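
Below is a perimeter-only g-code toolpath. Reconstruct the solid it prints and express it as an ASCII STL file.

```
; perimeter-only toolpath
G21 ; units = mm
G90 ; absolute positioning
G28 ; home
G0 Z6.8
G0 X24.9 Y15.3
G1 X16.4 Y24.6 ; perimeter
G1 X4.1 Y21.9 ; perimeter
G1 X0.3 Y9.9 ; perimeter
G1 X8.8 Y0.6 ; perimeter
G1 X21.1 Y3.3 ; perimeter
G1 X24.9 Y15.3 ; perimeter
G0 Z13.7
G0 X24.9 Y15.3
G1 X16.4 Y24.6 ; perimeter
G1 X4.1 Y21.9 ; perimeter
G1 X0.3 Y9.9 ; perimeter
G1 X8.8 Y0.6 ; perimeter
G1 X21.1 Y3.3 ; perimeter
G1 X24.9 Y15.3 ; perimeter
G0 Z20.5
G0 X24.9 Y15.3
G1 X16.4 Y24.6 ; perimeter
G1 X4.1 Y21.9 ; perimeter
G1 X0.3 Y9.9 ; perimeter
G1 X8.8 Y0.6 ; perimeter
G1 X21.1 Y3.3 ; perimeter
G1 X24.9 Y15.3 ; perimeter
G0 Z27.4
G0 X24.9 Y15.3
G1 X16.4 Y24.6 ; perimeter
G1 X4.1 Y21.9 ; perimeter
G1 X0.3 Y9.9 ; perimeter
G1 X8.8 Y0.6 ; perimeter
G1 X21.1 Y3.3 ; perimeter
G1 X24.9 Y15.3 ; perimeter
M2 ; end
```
solid part
  facet normal 0.0000 0.0000 -1.0000
    outer loop
      vertex 4.1 21.9 0.0
      vertex 16.4 24.6 0.0
      vertex 24.9 15.3 0.0
    endloop
  endfacet
  facet normal 0.0000 0.0000 -1.0000
    outer loop
      vertex 0.3 9.9 0.0
      vertex 4.1 21.9 0.0
      vertex 24.9 15.3 0.0
    endloop
  endfacet
  facet normal 0.0000 0.0000 -1.0000
    outer loop
      vertex 8.8 0.6 0.0
      vertex 0.3 9.9 0.0
      vertex 24.9 15.3 0.0
    endloop
  endfacet
  facet normal 0.0000 0.0000 -1.0000
    outer loop
      vertex 21.1 3.3 0.0
      vertex 8.8 0.6 0.0
      vertex 24.9 15.3 0.0
    endloop
  endfacet
  facet normal 0.0000 0.0000 1.0000
    outer loop
      vertex 24.9 15.3 27.4
      vertex 16.4 24.6 27.4
      vertex 4.1 21.9 27.4
    endloop
  endfacet
  facet normal 0.0000 0.0000 1.0000
    outer loop
      vertex 24.9 15.3 27.4
      vertex 4.1 21.9 27.4
      vertex 0.3 9.9 27.4
    endloop
  endfacet
  facet normal 0.0000 0.0000 1.0000
    outer loop
      vertex 24.9 15.3 27.4
      vertex 0.3 9.9 27.4
      vertex 8.8 0.6 27.4
    endloop
  endfacet
  facet normal 0.0000 0.0000 1.0000
    outer loop
      vertex 24.9 15.3 27.4
      vertex 8.8 0.6 27.4
      vertex 21.1 3.3 27.4
    endloop
  endfacet
  facet normal 0.7381 0.6746 0.0000
    outer loop
      vertex 24.9 15.3 0.0
      vertex 16.4 24.6 0.0
      vertex 16.4 24.6 27.4
    endloop
  endfacet
  facet normal 0.7381 0.6746 0.0000
    outer loop
      vertex 24.9 15.3 0.0
      vertex 16.4 24.6 27.4
      vertex 24.9 15.3 27.4
    endloop
  endfacet
  facet normal -0.2144 0.9767 0.0000
    outer loop
      vertex 16.4 24.6 0.0
      vertex 4.1 21.9 0.0
      vertex 4.1 21.9 27.4
    endloop
  endfacet
  facet normal -0.2144 0.9767 0.0000
    outer loop
      vertex 16.4 24.6 0.0
      vertex 4.1 21.9 27.4
      vertex 16.4 24.6 27.4
    endloop
  endfacet
  facet normal -0.9533 0.3019 0.0000
    outer loop
      vertex 4.1 21.9 0.0
      vertex 0.3 9.9 0.0
      vertex 0.3 9.9 27.4
    endloop
  endfacet
  facet normal -0.9533 0.3019 0.0000
    outer loop
      vertex 4.1 21.9 0.0
      vertex 0.3 9.9 27.4
      vertex 4.1 21.9 27.4
    endloop
  endfacet
  facet normal -0.7381 -0.6746 0.0000
    outer loop
      vertex 0.3 9.9 0.0
      vertex 8.8 0.6 0.0
      vertex 8.8 0.6 27.4
    endloop
  endfacet
  facet normal -0.7381 -0.6746 0.0000
    outer loop
      vertex 0.3 9.9 0.0
      vertex 8.8 0.6 27.4
      vertex 0.3 9.9 27.4
    endloop
  endfacet
  facet normal 0.2144 -0.9767 0.0000
    outer loop
      vertex 8.8 0.6 0.0
      vertex 21.1 3.3 0.0
      vertex 21.1 3.3 27.4
    endloop
  endfacet
  facet normal 0.2144 -0.9767 0.0000
    outer loop
      vertex 8.8 0.6 0.0
      vertex 21.1 3.3 27.4
      vertex 8.8 0.6 27.4
    endloop
  endfacet
  facet normal 0.9533 -0.3019 0.0000
    outer loop
      vertex 21.1 3.3 0.0
      vertex 24.9 15.3 0.0
      vertex 24.9 15.3 27.4
    endloop
  endfacet
  facet normal 0.9533 -0.3019 0.0000
    outer loop
      vertex 21.1 3.3 0.0
      vertex 24.9 15.3 27.4
      vertex 21.1 3.3 27.4
    endloop
  endfacet
endsolid part

The G0 Z moves step by Δz≈6.8 mm. Every layer's G1 loop is the same polygon, so the solid is a straight extrusion of it from z=0 to z≈27.4. Closing with flat bottom and top caps and triangulating gives 20 facets — a regular 6-sided prism (a cylinder approximated with 6 flat sides), circumscribed radius ≈ 12.6 mm, height ≈ 27.4 mm.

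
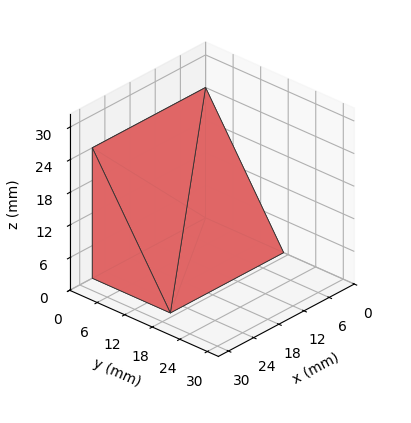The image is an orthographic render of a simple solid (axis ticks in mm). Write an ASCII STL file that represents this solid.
Reading the render: the shape is a wedge (ramp): 27 × 17 mm base, rising to 24 mm along the y=0 edge and sloping linearly to z=0 at y=17 (dimensions read to the nearest mm from the axis ticks). For the STL, each face is triangulated and given an outward normal.

solid part
  facet normal 0.0000 0.0000 -1.0000
    outer loop
      vertex 27.000 17.000 0.000
      vertex 27.000 0.000 0.000
      vertex 0.000 0.000 0.000
    endloop
  endfacet
  facet normal 0.0000 0.0000 -1.0000
    outer loop
      vertex 0.000 17.000 0.000
      vertex 27.000 17.000 0.000
      vertex 0.000 0.000 0.000
    endloop
  endfacet
  facet normal 0.0000 -1.0000 0.0000
    outer loop
      vertex 0.000 0.000 0.000
      vertex 27.000 0.000 0.000
      vertex 27.000 0.000 24.000
    endloop
  endfacet
  facet normal 0.0000 -1.0000 0.0000
    outer loop
      vertex 0.000 0.000 0.000
      vertex 27.000 0.000 24.000
      vertex 0.000 0.000 24.000
    endloop
  endfacet
  facet normal 0.0000 0.8160 0.5780
    outer loop
      vertex 0.000 0.000 24.000
      vertex 27.000 0.000 24.000
      vertex 27.000 17.000 0.000
    endloop
  endfacet
  facet normal 0.0000 0.8160 0.5780
    outer loop
      vertex 0.000 0.000 24.000
      vertex 27.000 17.000 0.000
      vertex 0.000 17.000 0.000
    endloop
  endfacet
  facet normal -1.0000 0.0000 0.0000
    outer loop
      vertex 0.000 0.000 24.000
      vertex 0.000 17.000 0.000
      vertex 0.000 0.000 0.000
    endloop
  endfacet
  facet normal 1.0000 0.0000 0.0000
    outer loop
      vertex 27.000 0.000 0.000
      vertex 27.000 17.000 0.000
      vertex 27.000 0.000 24.000
    endloop
  endfacet
endsolid part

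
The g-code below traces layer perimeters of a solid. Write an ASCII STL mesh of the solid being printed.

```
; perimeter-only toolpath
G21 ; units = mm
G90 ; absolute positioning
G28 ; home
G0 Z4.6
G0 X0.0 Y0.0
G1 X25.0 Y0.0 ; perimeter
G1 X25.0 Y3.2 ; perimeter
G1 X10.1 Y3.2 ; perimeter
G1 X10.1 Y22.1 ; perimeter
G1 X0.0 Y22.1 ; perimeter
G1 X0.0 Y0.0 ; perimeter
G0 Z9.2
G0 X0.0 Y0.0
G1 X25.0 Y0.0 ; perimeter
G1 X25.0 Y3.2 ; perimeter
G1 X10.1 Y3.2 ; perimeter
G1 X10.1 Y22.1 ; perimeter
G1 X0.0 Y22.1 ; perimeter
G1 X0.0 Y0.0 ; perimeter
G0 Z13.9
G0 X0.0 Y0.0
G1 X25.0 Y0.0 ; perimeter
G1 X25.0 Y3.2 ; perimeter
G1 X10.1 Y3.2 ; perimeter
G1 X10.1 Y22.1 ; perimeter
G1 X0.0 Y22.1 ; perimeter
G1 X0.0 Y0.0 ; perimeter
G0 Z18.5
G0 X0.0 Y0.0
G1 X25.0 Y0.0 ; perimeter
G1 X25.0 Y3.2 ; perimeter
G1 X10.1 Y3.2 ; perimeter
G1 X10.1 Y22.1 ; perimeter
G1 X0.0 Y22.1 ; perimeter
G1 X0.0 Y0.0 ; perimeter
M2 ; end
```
solid part
  facet normal 0.0000 0.0000 -1.0000
    outer loop
      vertex 25.0 3.2 0.0
      vertex 25.0 0.0 0.0
      vertex 0.0 0.0 0.0
    endloop
  endfacet
  facet normal 0.0000 0.0000 -1.0000
    outer loop
      vertex 10.1 3.2 0.0
      vertex 25.0 3.2 0.0
      vertex 0.0 0.0 0.0
    endloop
  endfacet
  facet normal 0.0000 0.0000 -1.0000
    outer loop
      vertex 10.1 22.1 0.0
      vertex 10.1 3.2 0.0
      vertex 0.0 0.0 0.0
    endloop
  endfacet
  facet normal 0.0000 0.0000 -1.0000
    outer loop
      vertex 0.0 22.1 0.0
      vertex 10.1 22.1 0.0
      vertex 0.0 0.0 0.0
    endloop
  endfacet
  facet normal 0.0000 0.0000 1.0000
    outer loop
      vertex 0.0 0.0 18.5
      vertex 25.0 0.0 18.5
      vertex 25.0 3.2 18.5
    endloop
  endfacet
  facet normal 0.0000 0.0000 1.0000
    outer loop
      vertex 0.0 0.0 18.5
      vertex 25.0 3.2 18.5
      vertex 10.1 3.2 18.5
    endloop
  endfacet
  facet normal 0.0000 0.0000 1.0000
    outer loop
      vertex 0.0 0.0 18.5
      vertex 10.1 3.2 18.5
      vertex 10.1 22.1 18.5
    endloop
  endfacet
  facet normal 0.0000 0.0000 1.0000
    outer loop
      vertex 0.0 0.0 18.5
      vertex 10.1 22.1 18.5
      vertex 0.0 22.1 18.5
    endloop
  endfacet
  facet normal 0.0000 -1.0000 0.0000
    outer loop
      vertex 0.0 0.0 0.0
      vertex 25.0 0.0 0.0
      vertex 25.0 0.0 18.5
    endloop
  endfacet
  facet normal 0.0000 -1.0000 0.0000
    outer loop
      vertex 0.0 0.0 0.0
      vertex 25.0 0.0 18.5
      vertex 0.0 0.0 18.5
    endloop
  endfacet
  facet normal 1.0000 0.0000 0.0000
    outer loop
      vertex 25.0 0.0 0.0
      vertex 25.0 3.2 0.0
      vertex 25.0 3.2 18.5
    endloop
  endfacet
  facet normal 1.0000 0.0000 0.0000
    outer loop
      vertex 25.0 0.0 0.0
      vertex 25.0 3.2 18.5
      vertex 25.0 0.0 18.5
    endloop
  endfacet
  facet normal 0.0000 1.0000 0.0000
    outer loop
      vertex 25.0 3.2 0.0
      vertex 10.1 3.2 0.0
      vertex 10.1 3.2 18.5
    endloop
  endfacet
  facet normal 0.0000 1.0000 0.0000
    outer loop
      vertex 25.0 3.2 0.0
      vertex 10.1 3.2 18.5
      vertex 25.0 3.2 18.5
    endloop
  endfacet
  facet normal 1.0000 0.0000 0.0000
    outer loop
      vertex 10.1 3.2 0.0
      vertex 10.1 22.1 0.0
      vertex 10.1 22.1 18.5
    endloop
  endfacet
  facet normal 1.0000 0.0000 0.0000
    outer loop
      vertex 10.1 3.2 0.0
      vertex 10.1 22.1 18.5
      vertex 10.1 3.2 18.5
    endloop
  endfacet
  facet normal 0.0000 1.0000 0.0000
    outer loop
      vertex 10.1 22.1 0.0
      vertex 0.0 22.1 0.0
      vertex 0.0 22.1 18.5
    endloop
  endfacet
  facet normal 0.0000 1.0000 0.0000
    outer loop
      vertex 10.1 22.1 0.0
      vertex 0.0 22.1 18.5
      vertex 10.1 22.1 18.5
    endloop
  endfacet
  facet normal -1.0000 0.0000 0.0000
    outer loop
      vertex 0.0 22.1 0.0
      vertex 0.0 0.0 0.0
      vertex 0.0 0.0 18.5
    endloop
  endfacet
  facet normal -1.0000 0.0000 0.0000
    outer loop
      vertex 0.0 22.1 0.0
      vertex 0.0 0.0 18.5
      vertex 0.0 22.1 18.5
    endloop
  endfacet
endsolid part

The G0 Z moves step by Δz≈4.6 mm. Every layer's G1 loop is the same polygon, so the solid is a straight extrusion of it from z=0 to z≈18.5. Closing with flat bottom and top caps and triangulating gives 20 facets — an L-shaped prism: outer 25 × 22.1 mm, arm thicknesses ≈ 3.2 mm (horizontal) and 10.1 mm (vertical), extruded 18.5 mm in z.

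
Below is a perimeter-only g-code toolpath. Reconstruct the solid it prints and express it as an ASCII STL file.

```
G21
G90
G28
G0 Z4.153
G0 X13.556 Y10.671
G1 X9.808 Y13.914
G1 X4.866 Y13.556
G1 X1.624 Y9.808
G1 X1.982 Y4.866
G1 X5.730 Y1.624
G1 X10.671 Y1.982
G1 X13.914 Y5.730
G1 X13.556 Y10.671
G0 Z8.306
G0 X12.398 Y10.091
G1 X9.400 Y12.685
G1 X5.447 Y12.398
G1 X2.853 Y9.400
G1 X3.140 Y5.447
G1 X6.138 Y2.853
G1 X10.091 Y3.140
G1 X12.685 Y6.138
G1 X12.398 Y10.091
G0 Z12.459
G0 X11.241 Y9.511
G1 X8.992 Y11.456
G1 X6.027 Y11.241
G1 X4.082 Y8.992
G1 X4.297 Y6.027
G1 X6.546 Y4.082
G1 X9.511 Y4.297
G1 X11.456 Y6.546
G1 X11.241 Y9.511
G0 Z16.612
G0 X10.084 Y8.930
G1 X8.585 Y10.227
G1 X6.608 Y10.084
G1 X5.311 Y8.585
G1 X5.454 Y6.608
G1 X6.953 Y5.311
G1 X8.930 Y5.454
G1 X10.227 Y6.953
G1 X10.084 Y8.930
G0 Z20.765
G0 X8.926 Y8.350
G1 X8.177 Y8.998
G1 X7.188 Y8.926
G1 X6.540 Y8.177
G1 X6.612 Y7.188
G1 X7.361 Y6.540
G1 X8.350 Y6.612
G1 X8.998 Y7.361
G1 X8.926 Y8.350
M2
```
solid part
  facet normal 0.0000 0.0000 -1.0000
    outer loop
      vertex 4.286 14.713 0.000
      vertex 10.216 15.143 0.000
      vertex 14.713 11.252 0.000
    endloop
  endfacet
  facet normal 0.0000 0.0000 -1.0000
    outer loop
      vertex 0.395 10.216 0.000
      vertex 4.286 14.713 0.000
      vertex 14.713 11.252 0.000
    endloop
  endfacet
  facet normal 0.0000 0.0000 -1.0000
    outer loop
      vertex 0.825 4.286 0.000
      vertex 0.395 10.216 0.000
      vertex 14.713 11.252 0.000
    endloop
  endfacet
  facet normal 0.0000 0.0000 -1.0000
    outer loop
      vertex 5.322 0.395 0.000
      vertex 0.825 4.286 0.000
      vertex 14.713 11.252 0.000
    endloop
  endfacet
  facet normal 0.0000 0.0000 -1.0000
    outer loop
      vertex 11.252 0.825 0.000
      vertex 5.322 0.395 0.000
      vertex 14.713 11.252 0.000
    endloop
  endfacet
  facet normal 0.0000 0.0000 -1.0000
    outer loop
      vertex 15.143 5.322 0.000
      vertex 11.252 0.825 0.000
      vertex 14.713 11.252 0.000
    endloop
  endfacet
  facet normal 0.6288 0.7267 0.2768
    outer loop
      vertex 14.713 11.252 0.000
      vertex 10.216 15.143 0.000
      vertex 7.769 7.769 24.918
    endloop
  endfacet
  facet normal -0.0695 0.9584 0.2768
    outer loop
      vertex 10.216 15.143 0.000
      vertex 4.286 14.713 0.000
      vertex 7.769 7.769 24.918
    endloop
  endfacet
  facet normal -0.7267 0.6288 0.2768
    outer loop
      vertex 4.286 14.713 0.000
      vertex 0.395 10.216 0.000
      vertex 7.769 7.769 24.918
    endloop
  endfacet
  facet normal -0.9584 -0.0695 0.2768
    outer loop
      vertex 0.395 10.216 0.000
      vertex 0.825 4.286 0.000
      vertex 7.769 7.769 24.918
    endloop
  endfacet
  facet normal -0.6288 -0.7267 0.2768
    outer loop
      vertex 0.825 4.286 0.000
      vertex 5.322 0.395 0.000
      vertex 7.769 7.769 24.918
    endloop
  endfacet
  facet normal 0.0695 -0.9584 0.2768
    outer loop
      vertex 5.322 0.395 0.000
      vertex 11.252 0.825 0.000
      vertex 7.769 7.769 24.918
    endloop
  endfacet
  facet normal 0.7267 -0.6288 0.2768
    outer loop
      vertex 11.252 0.825 0.000
      vertex 15.143 5.322 0.000
      vertex 7.769 7.769 24.918
    endloop
  endfacet
  facet normal 0.9584 0.0695 0.2768
    outer loop
      vertex 15.143 5.322 0.000
      vertex 14.713 11.252 0.000
      vertex 7.769 7.769 24.918
    endloop
  endfacet
endsolid part

The G0 Z moves step by Δz≈4.153 mm. The G1 loops shrink linearly with z, so the solid tapers from its base footprint up to z≈24.9. Closing with a flat bottom cap and the tapered top and triangulating gives 14 facets — a regular 8-sided pyramid, base circumscribed radius ≈ 7.77 mm, apex at z ≈ 24.9 mm.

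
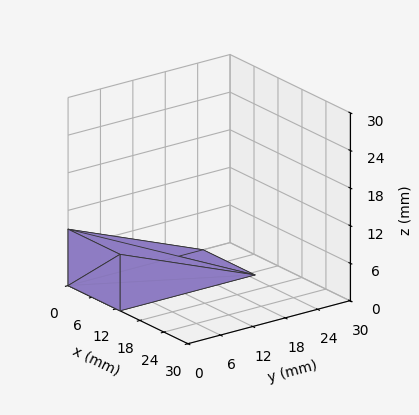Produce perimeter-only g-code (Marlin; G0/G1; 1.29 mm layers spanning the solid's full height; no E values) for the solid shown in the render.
Reading the render: the shape is a wedge (ramp): 13 × 25 mm base, rising to 9 mm along the y=0 edge and sloping linearly to z=0 at y=25 (dimensions read to the nearest mm from the axis ticks). For the g-code, the solid's height is divided into equal slices at the stated Δz and each level perimeter traced with G1 moves after a G0 lift.

; perimeter-only toolpath
G21 ; units = mm
G90 ; absolute positioning
G28 ; home
; layer 1
G0 Z1.29
G0 X0.00 Y0.00
G1 X13.00 Y0.00
G1 X13.00 Y21.43
G1 X0.00 Y21.43
G1 X0.00 Y0.00
; layer 2
G0 Z2.57
G0 X0.00 Y0.00
G1 X13.00 Y0.00
G1 X13.00 Y17.86
G1 X0.00 Y17.86
G1 X0.00 Y0.00
; layer 3
G0 Z3.86
G0 X0.00 Y0.00
G1 X13.00 Y0.00
G1 X13.00 Y14.29
G1 X0.00 Y14.29
G1 X0.00 Y0.00
; layer 4
G0 Z5.14
G0 X0.00 Y0.00
G1 X13.00 Y0.00
G1 X13.00 Y10.71
G1 X0.00 Y10.71
G1 X0.00 Y0.00
; layer 5
G0 Z6.43
G0 X0.00 Y0.00
G1 X13.00 Y0.00
G1 X13.00 Y7.14
G1 X0.00 Y7.14
G1 X0.00 Y0.00
; layer 6
G0 Z7.71
G0 X0.00 Y0.00
G1 X13.00 Y0.00
G1 X13.00 Y3.57
G1 X0.00 Y3.57
G1 X0.00 Y0.00
M2 ; end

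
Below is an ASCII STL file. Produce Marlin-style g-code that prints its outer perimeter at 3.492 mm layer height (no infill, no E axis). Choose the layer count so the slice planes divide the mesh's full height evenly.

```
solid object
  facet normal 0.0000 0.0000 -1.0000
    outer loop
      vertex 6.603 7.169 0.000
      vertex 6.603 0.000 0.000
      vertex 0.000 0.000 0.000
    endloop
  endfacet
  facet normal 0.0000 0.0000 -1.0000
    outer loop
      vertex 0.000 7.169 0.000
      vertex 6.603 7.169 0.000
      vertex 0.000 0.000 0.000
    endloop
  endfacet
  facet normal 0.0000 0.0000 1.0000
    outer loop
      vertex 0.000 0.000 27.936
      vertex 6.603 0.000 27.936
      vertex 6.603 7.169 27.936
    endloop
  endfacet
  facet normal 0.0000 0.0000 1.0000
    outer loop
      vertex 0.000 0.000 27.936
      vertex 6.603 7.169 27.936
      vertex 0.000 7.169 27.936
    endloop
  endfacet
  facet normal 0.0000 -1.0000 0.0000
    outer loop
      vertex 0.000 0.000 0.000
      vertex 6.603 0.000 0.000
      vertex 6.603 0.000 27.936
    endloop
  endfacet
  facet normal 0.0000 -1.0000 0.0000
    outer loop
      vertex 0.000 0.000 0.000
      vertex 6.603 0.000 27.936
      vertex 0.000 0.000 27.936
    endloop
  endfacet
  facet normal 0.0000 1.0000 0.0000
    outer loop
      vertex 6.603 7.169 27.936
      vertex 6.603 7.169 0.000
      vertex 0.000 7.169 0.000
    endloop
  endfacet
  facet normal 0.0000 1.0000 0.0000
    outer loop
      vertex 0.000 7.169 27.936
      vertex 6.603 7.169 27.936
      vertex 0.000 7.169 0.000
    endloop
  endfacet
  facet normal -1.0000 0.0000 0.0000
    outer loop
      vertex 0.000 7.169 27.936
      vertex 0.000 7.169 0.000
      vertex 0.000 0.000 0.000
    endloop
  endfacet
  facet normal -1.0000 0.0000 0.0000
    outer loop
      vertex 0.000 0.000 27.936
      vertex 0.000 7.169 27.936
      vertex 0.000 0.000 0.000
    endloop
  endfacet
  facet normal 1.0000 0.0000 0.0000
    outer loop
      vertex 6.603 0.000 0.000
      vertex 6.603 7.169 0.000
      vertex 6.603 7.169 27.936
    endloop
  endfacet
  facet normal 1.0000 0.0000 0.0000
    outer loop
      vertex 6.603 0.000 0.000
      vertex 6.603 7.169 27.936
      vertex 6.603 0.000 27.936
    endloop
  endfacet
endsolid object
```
; perimeter-only toolpath
G21 ; units = mm
G90 ; absolute positioning
G28 ; home
; layer 1
G0 Z3.492
G0 X0.000 Y0.000
G1 X6.603 Y0.000
G1 X6.603 Y7.169
G1 X0.000 Y7.169
G1 X0.000 Y0.000
; layer 2
G0 Z6.984
G0 X0.000 Y0.000
G1 X6.603 Y0.000
G1 X6.603 Y7.169
G1 X0.000 Y7.169
G1 X0.000 Y0.000
; layer 3
G0 Z10.476
G0 X0.000 Y0.000
G1 X6.603 Y0.000
G1 X6.603 Y7.169
G1 X0.000 Y7.169
G1 X0.000 Y0.000
; layer 4
G0 Z13.968
G0 X0.000 Y0.000
G1 X6.603 Y0.000
G1 X6.603 Y7.169
G1 X0.000 Y7.169
G1 X0.000 Y0.000
; layer 5
G0 Z17.460
G0 X0.000 Y0.000
G1 X6.603 Y0.000
G1 X6.603 Y7.169
G1 X0.000 Y7.169
G1 X0.000 Y0.000
; layer 6
G0 Z20.952
G0 X0.000 Y0.000
G1 X6.603 Y0.000
G1 X6.603 Y7.169
G1 X0.000 Y7.169
G1 X0.000 Y0.000
; layer 7
G0 Z24.444
G0 X0.000 Y0.000
G1 X6.603 Y0.000
G1 X6.603 Y7.169
G1 X0.000 Y7.169
G1 X0.000 Y0.000
; layer 8
G0 Z27.936
G0 X0.000 Y0.000
G1 X6.603 Y0.000
G1 X6.603 Y7.169
G1 X0.000 Y7.169
G1 X0.000 Y0.000
M2 ; end

The solid is a rectangular box, roughly 6.6 × 7.17 mm footprint and 27.9 mm tall. Slicing at Δz = 3.492 mm — 8 equal slices spanning the solid's height, so layer i sits at z = i·h/8 — gives 8 non-empty perimeters. Each is a 4-segment closed polygon; G0 lifts to the layer z and rapids to the start vertex, then G1 traces the edges.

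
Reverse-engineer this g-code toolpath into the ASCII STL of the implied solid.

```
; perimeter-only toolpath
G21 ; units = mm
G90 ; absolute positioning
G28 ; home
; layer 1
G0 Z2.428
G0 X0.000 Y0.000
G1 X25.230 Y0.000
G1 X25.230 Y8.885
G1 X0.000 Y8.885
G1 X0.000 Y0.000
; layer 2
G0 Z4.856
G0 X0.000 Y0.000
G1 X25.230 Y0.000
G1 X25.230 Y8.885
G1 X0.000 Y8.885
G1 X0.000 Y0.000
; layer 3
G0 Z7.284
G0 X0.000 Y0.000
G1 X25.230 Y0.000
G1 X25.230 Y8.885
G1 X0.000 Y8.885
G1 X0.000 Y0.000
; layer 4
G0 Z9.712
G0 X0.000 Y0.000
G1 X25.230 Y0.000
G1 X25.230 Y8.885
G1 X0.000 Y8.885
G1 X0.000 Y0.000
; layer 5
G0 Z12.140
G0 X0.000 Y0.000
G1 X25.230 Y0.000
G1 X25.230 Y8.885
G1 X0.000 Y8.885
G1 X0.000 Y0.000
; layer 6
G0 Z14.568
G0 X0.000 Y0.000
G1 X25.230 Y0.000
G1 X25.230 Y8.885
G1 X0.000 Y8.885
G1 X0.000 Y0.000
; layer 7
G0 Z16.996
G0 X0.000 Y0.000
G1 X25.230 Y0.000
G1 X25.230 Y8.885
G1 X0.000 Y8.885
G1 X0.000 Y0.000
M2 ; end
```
solid part
  facet normal 0.0000 0.0000 -1.0000
    outer loop
      vertex 25.230 8.885 0.000
      vertex 25.230 0.000 0.000
      vertex 0.000 0.000 0.000
    endloop
  endfacet
  facet normal 0.0000 0.0000 -1.0000
    outer loop
      vertex 0.000 8.885 0.000
      vertex 25.230 8.885 0.000
      vertex 0.000 0.000 0.000
    endloop
  endfacet
  facet normal 0.0000 0.0000 1.0000
    outer loop
      vertex 0.000 0.000 16.996
      vertex 25.230 0.000 16.996
      vertex 25.230 8.885 16.996
    endloop
  endfacet
  facet normal 0.0000 0.0000 1.0000
    outer loop
      vertex 0.000 0.000 16.996
      vertex 25.230 8.885 16.996
      vertex 0.000 8.885 16.996
    endloop
  endfacet
  facet normal 0.0000 -1.0000 0.0000
    outer loop
      vertex 0.000 0.000 0.000
      vertex 25.230 0.000 0.000
      vertex 25.230 0.000 16.996
    endloop
  endfacet
  facet normal 0.0000 -1.0000 0.0000
    outer loop
      vertex 0.000 0.000 0.000
      vertex 25.230 0.000 16.996
      vertex 0.000 0.000 16.996
    endloop
  endfacet
  facet normal 0.0000 1.0000 0.0000
    outer loop
      vertex 25.230 8.885 16.996
      vertex 25.230 8.885 0.000
      vertex 0.000 8.885 0.000
    endloop
  endfacet
  facet normal 0.0000 1.0000 0.0000
    outer loop
      vertex 0.000 8.885 16.996
      vertex 25.230 8.885 16.996
      vertex 0.000 8.885 0.000
    endloop
  endfacet
  facet normal -1.0000 0.0000 0.0000
    outer loop
      vertex 0.000 8.885 16.996
      vertex 0.000 8.885 0.000
      vertex 0.000 0.000 0.000
    endloop
  endfacet
  facet normal -1.0000 0.0000 0.0000
    outer loop
      vertex 0.000 0.000 16.996
      vertex 0.000 8.885 16.996
      vertex 0.000 0.000 0.000
    endloop
  endfacet
  facet normal 1.0000 0.0000 0.0000
    outer loop
      vertex 25.230 0.000 0.000
      vertex 25.230 8.885 0.000
      vertex 25.230 8.885 16.996
    endloop
  endfacet
  facet normal 1.0000 0.0000 0.0000
    outer loop
      vertex 25.230 0.000 0.000
      vertex 25.230 8.885 16.996
      vertex 25.230 0.000 16.996
    endloop
  endfacet
endsolid part

The G0 Z moves step by Δz≈2.428 mm. Every layer's G1 loop is the same polygon, so the solid is a straight extrusion of it from z=0 to z≈17. Closing with flat bottom and top caps and triangulating gives 12 facets — a rectangular box, roughly 25.2 × 8.88 mm footprint and 17 mm tall.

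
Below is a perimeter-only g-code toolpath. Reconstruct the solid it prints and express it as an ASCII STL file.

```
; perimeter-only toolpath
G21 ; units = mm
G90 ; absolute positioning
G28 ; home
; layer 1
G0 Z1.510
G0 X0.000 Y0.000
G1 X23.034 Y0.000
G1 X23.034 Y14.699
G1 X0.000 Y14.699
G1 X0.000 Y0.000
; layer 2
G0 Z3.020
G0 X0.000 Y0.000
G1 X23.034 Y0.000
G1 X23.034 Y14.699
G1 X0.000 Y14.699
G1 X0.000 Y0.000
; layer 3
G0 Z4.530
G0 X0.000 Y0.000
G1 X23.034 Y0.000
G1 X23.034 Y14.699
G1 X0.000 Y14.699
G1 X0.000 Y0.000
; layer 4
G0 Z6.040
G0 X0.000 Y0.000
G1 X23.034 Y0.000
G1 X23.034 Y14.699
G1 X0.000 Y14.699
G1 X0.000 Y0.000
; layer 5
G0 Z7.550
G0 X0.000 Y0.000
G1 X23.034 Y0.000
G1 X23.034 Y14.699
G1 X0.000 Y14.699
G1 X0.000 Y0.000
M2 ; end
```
solid part
  facet normal 0.0000 0.0000 -1.0000
    outer loop
      vertex 23.034 14.699 0.000
      vertex 23.034 0.000 0.000
      vertex 0.000 0.000 0.000
    endloop
  endfacet
  facet normal 0.0000 0.0000 -1.0000
    outer loop
      vertex 0.000 14.699 0.000
      vertex 23.034 14.699 0.000
      vertex 0.000 0.000 0.000
    endloop
  endfacet
  facet normal 0.0000 0.0000 1.0000
    outer loop
      vertex 0.000 0.000 7.550
      vertex 23.034 0.000 7.550
      vertex 23.034 14.699 7.550
    endloop
  endfacet
  facet normal 0.0000 0.0000 1.0000
    outer loop
      vertex 0.000 0.000 7.550
      vertex 23.034 14.699 7.550
      vertex 0.000 14.699 7.550
    endloop
  endfacet
  facet normal 0.0000 -1.0000 0.0000
    outer loop
      vertex 0.000 0.000 0.000
      vertex 23.034 0.000 0.000
      vertex 23.034 0.000 7.550
    endloop
  endfacet
  facet normal 0.0000 -1.0000 0.0000
    outer loop
      vertex 0.000 0.000 0.000
      vertex 23.034 0.000 7.550
      vertex 0.000 0.000 7.550
    endloop
  endfacet
  facet normal 0.0000 1.0000 0.0000
    outer loop
      vertex 23.034 14.699 7.550
      vertex 23.034 14.699 0.000
      vertex 0.000 14.699 0.000
    endloop
  endfacet
  facet normal 0.0000 1.0000 0.0000
    outer loop
      vertex 0.000 14.699 7.550
      vertex 23.034 14.699 7.550
      vertex 0.000 14.699 0.000
    endloop
  endfacet
  facet normal -1.0000 0.0000 0.0000
    outer loop
      vertex 0.000 14.699 7.550
      vertex 0.000 14.699 0.000
      vertex 0.000 0.000 0.000
    endloop
  endfacet
  facet normal -1.0000 0.0000 0.0000
    outer loop
      vertex 0.000 0.000 7.550
      vertex 0.000 14.699 7.550
      vertex 0.000 0.000 0.000
    endloop
  endfacet
  facet normal 1.0000 0.0000 0.0000
    outer loop
      vertex 23.034 0.000 0.000
      vertex 23.034 14.699 0.000
      vertex 23.034 14.699 7.550
    endloop
  endfacet
  facet normal 1.0000 0.0000 0.0000
    outer loop
      vertex 23.034 0.000 0.000
      vertex 23.034 14.699 7.550
      vertex 23.034 0.000 7.550
    endloop
  endfacet
endsolid part

The G0 Z moves step by Δz≈1.510 mm. Every layer's G1 loop is the same polygon, so the solid is a straight extrusion of it from z=0 to z≈7.55. Closing with flat bottom and top caps and triangulating gives 12 facets — a rectangular box, roughly 23 × 14.7 mm footprint and 7.55 mm tall.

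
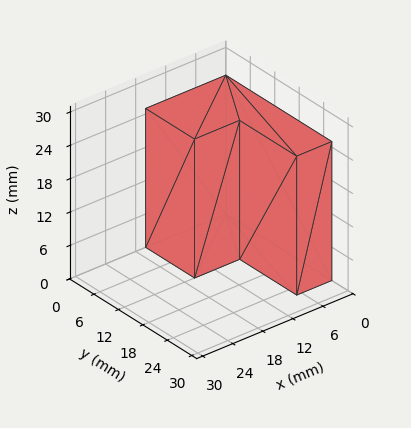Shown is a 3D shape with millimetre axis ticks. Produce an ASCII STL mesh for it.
Reading the render: the shape is an L-shaped prism: outer 16 × 26 mm, arm thicknesses ≈ 12 mm (horizontal) and 7 mm (vertical), extruded 25 mm in z (dimensions read to the nearest mm from the axis ticks). For the STL, each face is triangulated and given an outward normal.

solid part
  facet normal 0.0000 0.0000 -1.0000
    outer loop
      vertex 16.00 12.00 0.00
      vertex 16.00 0.00 0.00
      vertex 0.00 0.00 0.00
    endloop
  endfacet
  facet normal 0.0000 0.0000 -1.0000
    outer loop
      vertex 7.00 12.00 0.00
      vertex 16.00 12.00 0.00
      vertex 0.00 0.00 0.00
    endloop
  endfacet
  facet normal 0.0000 0.0000 -1.0000
    outer loop
      vertex 7.00 26.00 0.00
      vertex 7.00 12.00 0.00
      vertex 0.00 0.00 0.00
    endloop
  endfacet
  facet normal 0.0000 0.0000 -1.0000
    outer loop
      vertex 0.00 26.00 0.00
      vertex 7.00 26.00 0.00
      vertex 0.00 0.00 0.00
    endloop
  endfacet
  facet normal 0.0000 0.0000 1.0000
    outer loop
      vertex 0.00 0.00 25.00
      vertex 16.00 0.00 25.00
      vertex 16.00 12.00 25.00
    endloop
  endfacet
  facet normal 0.0000 0.0000 1.0000
    outer loop
      vertex 0.00 0.00 25.00
      vertex 16.00 12.00 25.00
      vertex 7.00 12.00 25.00
    endloop
  endfacet
  facet normal 0.0000 0.0000 1.0000
    outer loop
      vertex 0.00 0.00 25.00
      vertex 7.00 12.00 25.00
      vertex 7.00 26.00 25.00
    endloop
  endfacet
  facet normal 0.0000 0.0000 1.0000
    outer loop
      vertex 0.00 0.00 25.00
      vertex 7.00 26.00 25.00
      vertex 0.00 26.00 25.00
    endloop
  endfacet
  facet normal 0.0000 -1.0000 0.0000
    outer loop
      vertex 0.00 0.00 0.00
      vertex 16.00 0.00 0.00
      vertex 16.00 0.00 25.00
    endloop
  endfacet
  facet normal 0.0000 -1.0000 0.0000
    outer loop
      vertex 0.00 0.00 0.00
      vertex 16.00 0.00 25.00
      vertex 0.00 0.00 25.00
    endloop
  endfacet
  facet normal 1.0000 0.0000 0.0000
    outer loop
      vertex 16.00 0.00 0.00
      vertex 16.00 12.00 0.00
      vertex 16.00 12.00 25.00
    endloop
  endfacet
  facet normal 1.0000 0.0000 0.0000
    outer loop
      vertex 16.00 0.00 0.00
      vertex 16.00 12.00 25.00
      vertex 16.00 0.00 25.00
    endloop
  endfacet
  facet normal 0.0000 1.0000 0.0000
    outer loop
      vertex 16.00 12.00 0.00
      vertex 7.00 12.00 0.00
      vertex 7.00 12.00 25.00
    endloop
  endfacet
  facet normal 0.0000 1.0000 0.0000
    outer loop
      vertex 16.00 12.00 0.00
      vertex 7.00 12.00 25.00
      vertex 16.00 12.00 25.00
    endloop
  endfacet
  facet normal 1.0000 0.0000 0.0000
    outer loop
      vertex 7.00 12.00 0.00
      vertex 7.00 26.00 0.00
      vertex 7.00 26.00 25.00
    endloop
  endfacet
  facet normal 1.0000 0.0000 0.0000
    outer loop
      vertex 7.00 12.00 0.00
      vertex 7.00 26.00 25.00
      vertex 7.00 12.00 25.00
    endloop
  endfacet
  facet normal 0.0000 1.0000 0.0000
    outer loop
      vertex 7.00 26.00 0.00
      vertex 0.00 26.00 0.00
      vertex 0.00 26.00 25.00
    endloop
  endfacet
  facet normal 0.0000 1.0000 0.0000
    outer loop
      vertex 7.00 26.00 0.00
      vertex 0.00 26.00 25.00
      vertex 7.00 26.00 25.00
    endloop
  endfacet
  facet normal -1.0000 0.0000 0.0000
    outer loop
      vertex 0.00 26.00 0.00
      vertex 0.00 0.00 0.00
      vertex 0.00 0.00 25.00
    endloop
  endfacet
  facet normal -1.0000 0.0000 0.0000
    outer loop
      vertex 0.00 26.00 0.00
      vertex 0.00 0.00 25.00
      vertex 0.00 26.00 25.00
    endloop
  endfacet
endsolid part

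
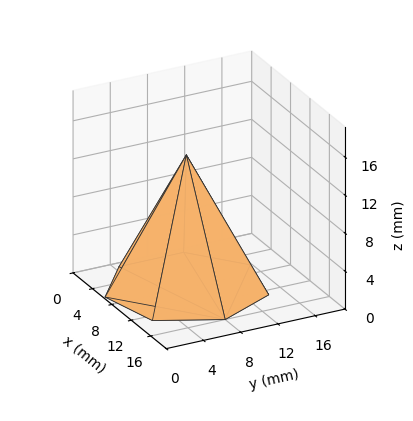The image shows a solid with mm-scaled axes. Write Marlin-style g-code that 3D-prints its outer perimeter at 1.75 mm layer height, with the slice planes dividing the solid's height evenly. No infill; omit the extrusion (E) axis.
Reading the render: the shape is a regular 7-sided pyramid, base circumscribed radius ≈ 8 mm, apex at z ≈ 14 mm (dimensions read to the nearest mm from the axis ticks). For the g-code, the solid's height is divided into equal slices at the stated Δz and each level perimeter traced with G1 moves after a G0 lift.

; perimeter-only toolpath
G21 ; units = mm
G90 ; absolute positioning
G28 ; home
; layer 1
G0 Z1.75
G0 X15.00 Y8.00
G1 X12.37 Y13.47
G1 X6.44 Y14.83
G1 X1.69 Y11.04
G1 X1.69 Y4.96
G1 X6.44 Y1.18
G1 X12.37 Y2.53
G1 X15.00 Y8.00
; layer 2
G0 Z3.50
G0 X14.00 Y8.00
G1 X11.74 Y12.69
G1 X6.67 Y13.85
G1 X2.59 Y10.60
G1 X2.59 Y5.40
G1 X6.67 Y2.15
G1 X11.74 Y3.31
G1 X14.00 Y8.00
; layer 3
G0 Z5.25
G0 X13.00 Y8.00
G1 X11.12 Y11.91
G1 X6.89 Y12.88
G1 X3.49 Y10.17
G1 X3.49 Y5.83
G1 X6.89 Y3.12
G1 X11.12 Y4.09
G1 X13.00 Y8.00
; layer 4
G0 Z7.00
G0 X12.00 Y8.00
G1 X10.50 Y11.12
G1 X7.11 Y11.90
G1 X4.39 Y9.73
G1 X4.39 Y6.27
G1 X7.11 Y4.10
G1 X10.50 Y4.88
G1 X12.00 Y8.00
; layer 5
G0 Z8.75
G0 X11.00 Y8.00
G1 X9.87 Y10.34
G1 X7.33 Y10.93
G1 X5.30 Y9.30
G1 X5.30 Y6.70
G1 X7.33 Y5.08
G1 X9.87 Y5.66
G1 X11.00 Y8.00
; layer 6
G0 Z10.50
G0 X10.00 Y8.00
G1 X9.25 Y9.56
G1 X7.55 Y9.95
G1 X6.20 Y8.87
G1 X6.20 Y7.13
G1 X7.55 Y6.05
G1 X9.25 Y6.44
G1 X10.00 Y8.00
; layer 7
G0 Z12.25
G0 X9.00 Y8.00
G1 X8.62 Y8.78
G1 X7.78 Y8.97
G1 X7.10 Y8.43
G1 X7.10 Y7.57
G1 X7.78 Y7.03
G1 X8.62 Y7.22
G1 X9.00 Y8.00
M2 ; end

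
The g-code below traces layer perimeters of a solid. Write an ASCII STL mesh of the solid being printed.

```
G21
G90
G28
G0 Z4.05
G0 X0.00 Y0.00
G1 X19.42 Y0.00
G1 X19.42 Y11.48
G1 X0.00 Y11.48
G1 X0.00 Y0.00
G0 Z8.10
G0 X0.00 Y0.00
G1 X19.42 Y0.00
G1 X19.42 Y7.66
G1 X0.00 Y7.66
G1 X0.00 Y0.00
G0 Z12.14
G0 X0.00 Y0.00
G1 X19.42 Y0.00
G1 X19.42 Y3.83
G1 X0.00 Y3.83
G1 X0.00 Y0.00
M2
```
solid part
  facet normal 0.0000 0.0000 -1.0000
    outer loop
      vertex 19.42 15.31 0.00
      vertex 19.42 0.00 0.00
      vertex 0.00 0.00 0.00
    endloop
  endfacet
  facet normal 0.0000 0.0000 -1.0000
    outer loop
      vertex 0.00 15.31 0.00
      vertex 19.42 15.31 0.00
      vertex 0.00 0.00 0.00
    endloop
  endfacet
  facet normal 0.0000 -1.0000 0.0000
    outer loop
      vertex 0.00 0.00 0.00
      vertex 19.42 0.00 0.00
      vertex 19.42 0.00 16.19
    endloop
  endfacet
  facet normal 0.0000 -1.0000 0.0000
    outer loop
      vertex 0.00 0.00 0.00
      vertex 19.42 0.00 16.19
      vertex 0.00 0.00 16.19
    endloop
  endfacet
  facet normal 0.0000 0.7266 0.6871
    outer loop
      vertex 0.00 0.00 16.19
      vertex 19.42 0.00 16.19
      vertex 19.42 15.31 0.00
    endloop
  endfacet
  facet normal 0.0000 0.7266 0.6871
    outer loop
      vertex 0.00 0.00 16.19
      vertex 19.42 15.31 0.00
      vertex 0.00 15.31 0.00
    endloop
  endfacet
  facet normal -1.0000 0.0000 0.0000
    outer loop
      vertex 0.00 0.00 16.19
      vertex 0.00 15.31 0.00
      vertex 0.00 0.00 0.00
    endloop
  endfacet
  facet normal 1.0000 0.0000 0.0000
    outer loop
      vertex 19.42 0.00 0.00
      vertex 19.42 15.31 0.00
      vertex 19.42 0.00 16.19
    endloop
  endfacet
endsolid part

The G0 Z moves step by Δz≈4.05 mm. The G1 loops shrink linearly with z, so the solid tapers from its base footprint up to z≈16.2. Closing with a flat bottom cap and the tapered top and triangulating gives 8 facets — a wedge (ramp): 19.4 × 15.3 mm base, rising to 16.2 mm along the y=0 edge and sloping linearly to z=0 at y=15.3.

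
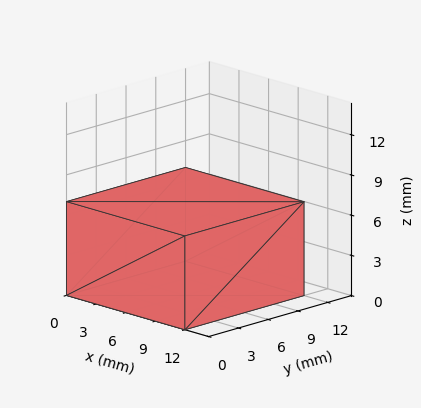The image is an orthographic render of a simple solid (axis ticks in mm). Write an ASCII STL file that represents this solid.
Reading the render: the shape is a rectangular box, roughly 12 × 12 mm footprint and 7 mm tall (dimensions read to the nearest mm from the axis ticks). For the STL, each face is triangulated and given an outward normal.

solid part
  facet normal 0.0000 0.0000 -1.0000
    outer loop
      vertex 12.0 12.0 0.0
      vertex 12.0 0.0 0.0
      vertex 0.0 0.0 0.0
    endloop
  endfacet
  facet normal 0.0000 0.0000 -1.0000
    outer loop
      vertex 0.0 12.0 0.0
      vertex 12.0 12.0 0.0
      vertex 0.0 0.0 0.0
    endloop
  endfacet
  facet normal 0.0000 0.0000 1.0000
    outer loop
      vertex 0.0 0.0 7.0
      vertex 12.0 0.0 7.0
      vertex 12.0 12.0 7.0
    endloop
  endfacet
  facet normal 0.0000 0.0000 1.0000
    outer loop
      vertex 0.0 0.0 7.0
      vertex 12.0 12.0 7.0
      vertex 0.0 12.0 7.0
    endloop
  endfacet
  facet normal 0.0000 -1.0000 0.0000
    outer loop
      vertex 0.0 0.0 0.0
      vertex 12.0 0.0 0.0
      vertex 12.0 0.0 7.0
    endloop
  endfacet
  facet normal 0.0000 -1.0000 0.0000
    outer loop
      vertex 0.0 0.0 0.0
      vertex 12.0 0.0 7.0
      vertex 0.0 0.0 7.0
    endloop
  endfacet
  facet normal 0.0000 1.0000 0.0000
    outer loop
      vertex 12.0 12.0 7.0
      vertex 12.0 12.0 0.0
      vertex 0.0 12.0 0.0
    endloop
  endfacet
  facet normal 0.0000 1.0000 0.0000
    outer loop
      vertex 0.0 12.0 7.0
      vertex 12.0 12.0 7.0
      vertex 0.0 12.0 0.0
    endloop
  endfacet
  facet normal -1.0000 0.0000 0.0000
    outer loop
      vertex 0.0 12.0 7.0
      vertex 0.0 12.0 0.0
      vertex 0.0 0.0 0.0
    endloop
  endfacet
  facet normal -1.0000 0.0000 0.0000
    outer loop
      vertex 0.0 0.0 7.0
      vertex 0.0 12.0 7.0
      vertex 0.0 0.0 0.0
    endloop
  endfacet
  facet normal 1.0000 0.0000 0.0000
    outer loop
      vertex 12.0 0.0 0.0
      vertex 12.0 12.0 0.0
      vertex 12.0 12.0 7.0
    endloop
  endfacet
  facet normal 1.0000 0.0000 0.0000
    outer loop
      vertex 12.0 0.0 0.0
      vertex 12.0 12.0 7.0
      vertex 12.0 0.0 7.0
    endloop
  endfacet
endsolid part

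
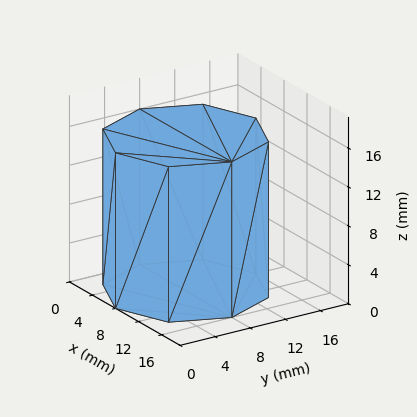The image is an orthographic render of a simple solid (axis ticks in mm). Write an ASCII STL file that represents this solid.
Reading the render: the shape is a regular 8-sided prism (a cylinder approximated with 8 flat sides), circumscribed radius ≈ 8 mm, height ≈ 16 mm (dimensions read to the nearest mm from the axis ticks). For the STL, each face is triangulated and given an outward normal.

solid part
  facet normal 0.0000 0.0000 -1.0000
    outer loop
      vertex 8.0 16.0 0.0
      vertex 13.7 13.7 0.0
      vertex 16.0 8.0 0.0
    endloop
  endfacet
  facet normal 0.0000 0.0000 -1.0000
    outer loop
      vertex 2.3 13.7 0.0
      vertex 8.0 16.0 0.0
      vertex 16.0 8.0 0.0
    endloop
  endfacet
  facet normal 0.0000 0.0000 -1.0000
    outer loop
      vertex 0.0 8.0 0.0
      vertex 2.3 13.7 0.0
      vertex 16.0 8.0 0.0
    endloop
  endfacet
  facet normal 0.0000 0.0000 -1.0000
    outer loop
      vertex 2.3 2.3 0.0
      vertex 0.0 8.0 0.0
      vertex 16.0 8.0 0.0
    endloop
  endfacet
  facet normal 0.0000 0.0000 -1.0000
    outer loop
      vertex 8.0 0.0 0.0
      vertex 2.3 2.3 0.0
      vertex 16.0 8.0 0.0
    endloop
  endfacet
  facet normal 0.0000 0.0000 -1.0000
    outer loop
      vertex 13.7 2.3 0.0
      vertex 8.0 0.0 0.0
      vertex 16.0 8.0 0.0
    endloop
  endfacet
  facet normal 0.0000 0.0000 1.0000
    outer loop
      vertex 16.0 8.0 16.0
      vertex 13.7 13.7 16.0
      vertex 8.0 16.0 16.0
    endloop
  endfacet
  facet normal 0.0000 0.0000 1.0000
    outer loop
      vertex 16.0 8.0 16.0
      vertex 8.0 16.0 16.0
      vertex 2.3 13.7 16.0
    endloop
  endfacet
  facet normal 0.0000 0.0000 1.0000
    outer loop
      vertex 16.0 8.0 16.0
      vertex 2.3 13.7 16.0
      vertex 0.0 8.0 16.0
    endloop
  endfacet
  facet normal 0.0000 0.0000 1.0000
    outer loop
      vertex 16.0 8.0 16.0
      vertex 0.0 8.0 16.0
      vertex 2.3 2.3 16.0
    endloop
  endfacet
  facet normal 0.0000 0.0000 1.0000
    outer loop
      vertex 16.0 8.0 16.0
      vertex 2.3 2.3 16.0
      vertex 8.0 0.0 16.0
    endloop
  endfacet
  facet normal 0.0000 0.0000 1.0000
    outer loop
      vertex 16.0 8.0 16.0
      vertex 8.0 0.0 16.0
      vertex 13.7 2.3 16.0
    endloop
  endfacet
  facet normal 0.9274 0.3742 0.0000
    outer loop
      vertex 16.0 8.0 0.0
      vertex 13.7 13.7 0.0
      vertex 13.7 13.7 16.0
    endloop
  endfacet
  facet normal 0.9274 0.3742 0.0000
    outer loop
      vertex 16.0 8.0 0.0
      vertex 13.7 13.7 16.0
      vertex 16.0 8.0 16.0
    endloop
  endfacet
  facet normal 0.3742 0.9274 0.0000
    outer loop
      vertex 13.7 13.7 0.0
      vertex 8.0 16.0 0.0
      vertex 8.0 16.0 16.0
    endloop
  endfacet
  facet normal 0.3742 0.9274 0.0000
    outer loop
      vertex 13.7 13.7 0.0
      vertex 8.0 16.0 16.0
      vertex 13.7 13.7 16.0
    endloop
  endfacet
  facet normal -0.3742 0.9274 0.0000
    outer loop
      vertex 8.0 16.0 0.0
      vertex 2.3 13.7 0.0
      vertex 2.3 13.7 16.0
    endloop
  endfacet
  facet normal -0.3742 0.9274 0.0000
    outer loop
      vertex 8.0 16.0 0.0
      vertex 2.3 13.7 16.0
      vertex 8.0 16.0 16.0
    endloop
  endfacet
  facet normal -0.9274 0.3742 0.0000
    outer loop
      vertex 2.3 13.7 0.0
      vertex 0.0 8.0 0.0
      vertex 0.0 8.0 16.0
    endloop
  endfacet
  facet normal -0.9274 0.3742 0.0000
    outer loop
      vertex 2.3 13.7 0.0
      vertex 0.0 8.0 16.0
      vertex 2.3 13.7 16.0
    endloop
  endfacet
  facet normal -0.9274 -0.3742 0.0000
    outer loop
      vertex 0.0 8.0 0.0
      vertex 2.3 2.3 0.0
      vertex 2.3 2.3 16.0
    endloop
  endfacet
  facet normal -0.9274 -0.3742 0.0000
    outer loop
      vertex 0.0 8.0 0.0
      vertex 2.3 2.3 16.0
      vertex 0.0 8.0 16.0
    endloop
  endfacet
  facet normal -0.3742 -0.9274 0.0000
    outer loop
      vertex 2.3 2.3 0.0
      vertex 8.0 0.0 0.0
      vertex 8.0 0.0 16.0
    endloop
  endfacet
  facet normal -0.3742 -0.9274 0.0000
    outer loop
      vertex 2.3 2.3 0.0
      vertex 8.0 0.0 16.0
      vertex 2.3 2.3 16.0
    endloop
  endfacet
  facet normal 0.3742 -0.9274 0.0000
    outer loop
      vertex 8.0 0.0 0.0
      vertex 13.7 2.3 0.0
      vertex 13.7 2.3 16.0
    endloop
  endfacet
  facet normal 0.3742 -0.9274 0.0000
    outer loop
      vertex 8.0 0.0 0.0
      vertex 13.7 2.3 16.0
      vertex 8.0 0.0 16.0
    endloop
  endfacet
  facet normal 0.9274 -0.3742 0.0000
    outer loop
      vertex 13.7 2.3 0.0
      vertex 16.0 8.0 0.0
      vertex 16.0 8.0 16.0
    endloop
  endfacet
  facet normal 0.9274 -0.3742 0.0000
    outer loop
      vertex 13.7 2.3 0.0
      vertex 16.0 8.0 16.0
      vertex 13.7 2.3 16.0
    endloop
  endfacet
endsolid part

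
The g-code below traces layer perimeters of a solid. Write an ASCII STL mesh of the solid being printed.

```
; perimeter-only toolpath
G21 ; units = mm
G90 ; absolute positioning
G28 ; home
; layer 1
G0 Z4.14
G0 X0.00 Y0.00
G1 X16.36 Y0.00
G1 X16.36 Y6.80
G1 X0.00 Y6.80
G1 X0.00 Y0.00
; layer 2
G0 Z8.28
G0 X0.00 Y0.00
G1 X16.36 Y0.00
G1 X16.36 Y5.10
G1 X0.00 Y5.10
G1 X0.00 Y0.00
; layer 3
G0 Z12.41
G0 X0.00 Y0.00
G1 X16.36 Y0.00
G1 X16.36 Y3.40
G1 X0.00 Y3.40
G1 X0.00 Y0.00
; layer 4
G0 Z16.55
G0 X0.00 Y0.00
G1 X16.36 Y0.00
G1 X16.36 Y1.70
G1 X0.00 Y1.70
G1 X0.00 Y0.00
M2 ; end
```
solid part
  facet normal 0.0000 0.0000 -1.0000
    outer loop
      vertex 16.36 8.50 0.00
      vertex 16.36 0.00 0.00
      vertex 0.00 0.00 0.00
    endloop
  endfacet
  facet normal 0.0000 0.0000 -1.0000
    outer loop
      vertex 0.00 8.50 0.00
      vertex 16.36 8.50 0.00
      vertex 0.00 0.00 0.00
    endloop
  endfacet
  facet normal 0.0000 -1.0000 0.0000
    outer loop
      vertex 0.00 0.00 0.00
      vertex 16.36 0.00 0.00
      vertex 16.36 0.00 20.69
    endloop
  endfacet
  facet normal 0.0000 -1.0000 0.0000
    outer loop
      vertex 0.00 0.00 0.00
      vertex 16.36 0.00 20.69
      vertex 0.00 0.00 20.69
    endloop
  endfacet
  facet normal 0.0000 0.9250 0.3800
    outer loop
      vertex 0.00 0.00 20.69
      vertex 16.36 0.00 20.69
      vertex 16.36 8.50 0.00
    endloop
  endfacet
  facet normal 0.0000 0.9250 0.3800
    outer loop
      vertex 0.00 0.00 20.69
      vertex 16.36 8.50 0.00
      vertex 0.00 8.50 0.00
    endloop
  endfacet
  facet normal -1.0000 0.0000 0.0000
    outer loop
      vertex 0.00 0.00 20.69
      vertex 0.00 8.50 0.00
      vertex 0.00 0.00 0.00
    endloop
  endfacet
  facet normal 1.0000 0.0000 0.0000
    outer loop
      vertex 16.36 0.00 0.00
      vertex 16.36 8.50 0.00
      vertex 16.36 0.00 20.69
    endloop
  endfacet
endsolid part

The G0 Z moves step by Δz≈4.14 mm. The G1 loops shrink linearly with z, so the solid tapers from its base footprint up to z≈20.7. Closing with a flat bottom cap and the tapered top and triangulating gives 8 facets — a wedge (ramp): 16.4 × 8.5 mm base, rising to 20.7 mm along the y=0 edge and sloping linearly to z=0 at y=8.5.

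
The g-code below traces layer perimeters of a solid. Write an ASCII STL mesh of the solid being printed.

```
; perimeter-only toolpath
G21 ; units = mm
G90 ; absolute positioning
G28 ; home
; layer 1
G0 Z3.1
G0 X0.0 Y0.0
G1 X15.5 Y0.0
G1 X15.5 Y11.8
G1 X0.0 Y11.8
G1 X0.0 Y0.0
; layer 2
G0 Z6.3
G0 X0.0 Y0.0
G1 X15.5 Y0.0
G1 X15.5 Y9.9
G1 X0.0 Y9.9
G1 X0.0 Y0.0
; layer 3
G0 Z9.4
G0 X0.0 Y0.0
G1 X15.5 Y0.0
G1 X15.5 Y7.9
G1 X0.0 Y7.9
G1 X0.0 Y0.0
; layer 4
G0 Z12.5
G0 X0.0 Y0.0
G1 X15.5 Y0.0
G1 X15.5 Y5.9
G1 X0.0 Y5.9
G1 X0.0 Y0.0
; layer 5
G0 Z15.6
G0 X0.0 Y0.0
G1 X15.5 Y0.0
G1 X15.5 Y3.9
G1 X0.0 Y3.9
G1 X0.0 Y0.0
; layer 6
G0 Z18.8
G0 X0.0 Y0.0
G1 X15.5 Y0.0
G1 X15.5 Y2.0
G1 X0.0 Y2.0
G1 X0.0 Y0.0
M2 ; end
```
solid part
  facet normal 0.0000 0.0000 -1.0000
    outer loop
      vertex 15.5 13.8 0.0
      vertex 15.5 0.0 0.0
      vertex 0.0 0.0 0.0
    endloop
  endfacet
  facet normal 0.0000 0.0000 -1.0000
    outer loop
      vertex 0.0 13.8 0.0
      vertex 15.5 13.8 0.0
      vertex 0.0 0.0 0.0
    endloop
  endfacet
  facet normal 0.0000 -1.0000 0.0000
    outer loop
      vertex 0.0 0.0 0.0
      vertex 15.5 0.0 0.0
      vertex 15.5 0.0 21.9
    endloop
  endfacet
  facet normal 0.0000 -1.0000 0.0000
    outer loop
      vertex 0.0 0.0 0.0
      vertex 15.5 0.0 21.9
      vertex 0.0 0.0 21.9
    endloop
  endfacet
  facet normal 0.0000 0.8460 0.5331
    outer loop
      vertex 0.0 0.0 21.9
      vertex 15.5 0.0 21.9
      vertex 15.5 13.8 0.0
    endloop
  endfacet
  facet normal 0.0000 0.8460 0.5331
    outer loop
      vertex 0.0 0.0 21.9
      vertex 15.5 13.8 0.0
      vertex 0.0 13.8 0.0
    endloop
  endfacet
  facet normal -1.0000 0.0000 0.0000
    outer loop
      vertex 0.0 0.0 21.9
      vertex 0.0 13.8 0.0
      vertex 0.0 0.0 0.0
    endloop
  endfacet
  facet normal 1.0000 0.0000 0.0000
    outer loop
      vertex 15.5 0.0 0.0
      vertex 15.5 13.8 0.0
      vertex 15.5 0.0 21.9
    endloop
  endfacet
endsolid part

The G0 Z moves step by Δz≈3.1 mm. The G1 loops shrink linearly with z, so the solid tapers from its base footprint up to z≈21.9. Closing with a flat bottom cap and the tapered top and triangulating gives 8 facets — a wedge (ramp): 15.5 × 13.8 mm base, rising to 21.9 mm along the y=0 edge and sloping linearly to z=0 at y=13.8.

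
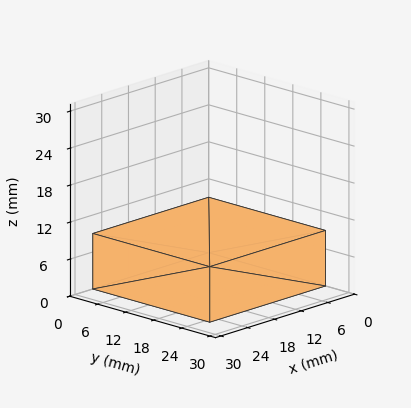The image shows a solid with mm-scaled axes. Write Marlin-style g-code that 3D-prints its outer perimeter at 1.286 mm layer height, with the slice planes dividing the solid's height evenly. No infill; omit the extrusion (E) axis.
Reading the render: the shape is a rectangular box, roughly 26 × 25 mm footprint and 9 mm tall (dimensions read to the nearest mm from the axis ticks). For the g-code, the solid's height is divided into equal slices at the stated Δz and each level perimeter traced with G1 moves after a G0 lift.

; perimeter-only toolpath
G21 ; units = mm
G90 ; absolute positioning
G28 ; home
; layer 1
G0 Z1.286
G0 X0.000 Y0.000
G1 X26.000 Y0.000
G1 X26.000 Y25.000
G1 X0.000 Y25.000
G1 X0.000 Y0.000
; layer 2
G0 Z2.571
G0 X0.000 Y0.000
G1 X26.000 Y0.000
G1 X26.000 Y25.000
G1 X0.000 Y25.000
G1 X0.000 Y0.000
; layer 3
G0 Z3.857
G0 X0.000 Y0.000
G1 X26.000 Y0.000
G1 X26.000 Y25.000
G1 X0.000 Y25.000
G1 X0.000 Y0.000
; layer 4
G0 Z5.143
G0 X0.000 Y0.000
G1 X26.000 Y0.000
G1 X26.000 Y25.000
G1 X0.000 Y25.000
G1 X0.000 Y0.000
; layer 5
G0 Z6.429
G0 X0.000 Y0.000
G1 X26.000 Y0.000
G1 X26.000 Y25.000
G1 X0.000 Y25.000
G1 X0.000 Y0.000
; layer 6
G0 Z7.714
G0 X0.000 Y0.000
G1 X26.000 Y0.000
G1 X26.000 Y25.000
G1 X0.000 Y25.000
G1 X0.000 Y0.000
; layer 7
G0 Z9.000
G0 X0.000 Y0.000
G1 X26.000 Y0.000
G1 X26.000 Y25.000
G1 X0.000 Y25.000
G1 X0.000 Y0.000
M2 ; end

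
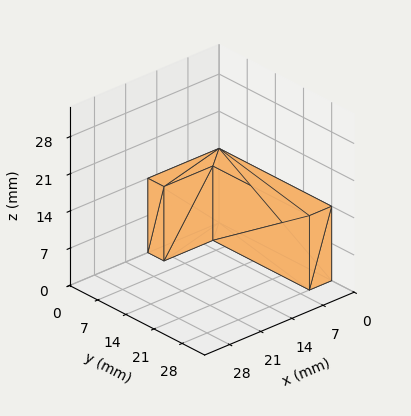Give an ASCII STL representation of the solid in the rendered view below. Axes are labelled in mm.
Reading the render: the shape is an L-shaped prism: outer 16 × 28 mm, arm thicknesses ≈ 4 mm (horizontal) and 5 mm (vertical), extruded 14 mm in z (dimensions read to the nearest mm from the axis ticks). For the STL, each face is triangulated and given an outward normal.

solid part
  facet normal 0.0000 0.0000 -1.0000
    outer loop
      vertex 16.0 4.0 0.0
      vertex 16.0 0.0 0.0
      vertex 0.0 0.0 0.0
    endloop
  endfacet
  facet normal 0.0000 0.0000 -1.0000
    outer loop
      vertex 5.0 4.0 0.0
      vertex 16.0 4.0 0.0
      vertex 0.0 0.0 0.0
    endloop
  endfacet
  facet normal 0.0000 0.0000 -1.0000
    outer loop
      vertex 5.0 28.0 0.0
      vertex 5.0 4.0 0.0
      vertex 0.0 0.0 0.0
    endloop
  endfacet
  facet normal 0.0000 0.0000 -1.0000
    outer loop
      vertex 0.0 28.0 0.0
      vertex 5.0 28.0 0.0
      vertex 0.0 0.0 0.0
    endloop
  endfacet
  facet normal 0.0000 0.0000 1.0000
    outer loop
      vertex 0.0 0.0 14.0
      vertex 16.0 0.0 14.0
      vertex 16.0 4.0 14.0
    endloop
  endfacet
  facet normal 0.0000 0.0000 1.0000
    outer loop
      vertex 0.0 0.0 14.0
      vertex 16.0 4.0 14.0
      vertex 5.0 4.0 14.0
    endloop
  endfacet
  facet normal 0.0000 0.0000 1.0000
    outer loop
      vertex 0.0 0.0 14.0
      vertex 5.0 4.0 14.0
      vertex 5.0 28.0 14.0
    endloop
  endfacet
  facet normal 0.0000 0.0000 1.0000
    outer loop
      vertex 0.0 0.0 14.0
      vertex 5.0 28.0 14.0
      vertex 0.0 28.0 14.0
    endloop
  endfacet
  facet normal 0.0000 -1.0000 0.0000
    outer loop
      vertex 0.0 0.0 0.0
      vertex 16.0 0.0 0.0
      vertex 16.0 0.0 14.0
    endloop
  endfacet
  facet normal 0.0000 -1.0000 0.0000
    outer loop
      vertex 0.0 0.0 0.0
      vertex 16.0 0.0 14.0
      vertex 0.0 0.0 14.0
    endloop
  endfacet
  facet normal 1.0000 0.0000 0.0000
    outer loop
      vertex 16.0 0.0 0.0
      vertex 16.0 4.0 0.0
      vertex 16.0 4.0 14.0
    endloop
  endfacet
  facet normal 1.0000 0.0000 0.0000
    outer loop
      vertex 16.0 0.0 0.0
      vertex 16.0 4.0 14.0
      vertex 16.0 0.0 14.0
    endloop
  endfacet
  facet normal 0.0000 1.0000 0.0000
    outer loop
      vertex 16.0 4.0 0.0
      vertex 5.0 4.0 0.0
      vertex 5.0 4.0 14.0
    endloop
  endfacet
  facet normal 0.0000 1.0000 0.0000
    outer loop
      vertex 16.0 4.0 0.0
      vertex 5.0 4.0 14.0
      vertex 16.0 4.0 14.0
    endloop
  endfacet
  facet normal 1.0000 0.0000 0.0000
    outer loop
      vertex 5.0 4.0 0.0
      vertex 5.0 28.0 0.0
      vertex 5.0 28.0 14.0
    endloop
  endfacet
  facet normal 1.0000 0.0000 0.0000
    outer loop
      vertex 5.0 4.0 0.0
      vertex 5.0 28.0 14.0
      vertex 5.0 4.0 14.0
    endloop
  endfacet
  facet normal 0.0000 1.0000 0.0000
    outer loop
      vertex 5.0 28.0 0.0
      vertex 0.0 28.0 0.0
      vertex 0.0 28.0 14.0
    endloop
  endfacet
  facet normal 0.0000 1.0000 0.0000
    outer loop
      vertex 5.0 28.0 0.0
      vertex 0.0 28.0 14.0
      vertex 5.0 28.0 14.0
    endloop
  endfacet
  facet normal -1.0000 0.0000 0.0000
    outer loop
      vertex 0.0 28.0 0.0
      vertex 0.0 0.0 0.0
      vertex 0.0 0.0 14.0
    endloop
  endfacet
  facet normal -1.0000 0.0000 0.0000
    outer loop
      vertex 0.0 28.0 0.0
      vertex 0.0 0.0 14.0
      vertex 0.0 28.0 14.0
    endloop
  endfacet
endsolid part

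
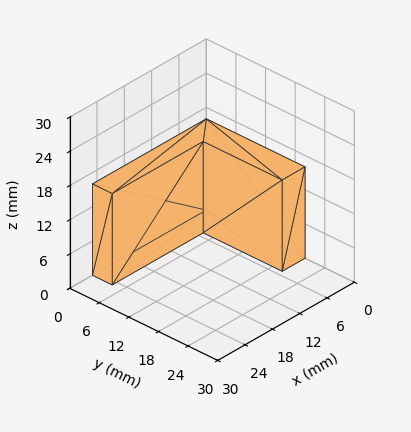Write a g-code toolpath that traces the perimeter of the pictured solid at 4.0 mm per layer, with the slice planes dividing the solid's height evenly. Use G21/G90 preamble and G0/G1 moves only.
Reading the render: the shape is an L-shaped prism: outer 25 × 20 mm, arm thicknesses ≈ 4 mm (horizontal) and 5 mm (vertical), extruded 16 mm in z (dimensions read to the nearest mm from the axis ticks). For the g-code, the solid's height is divided into equal slices at the stated Δz and each level perimeter traced with G1 moves after a G0 lift.

; perimeter-only toolpath
G21 ; units = mm
G90 ; absolute positioning
G28 ; home
; layer 1
G0 Z4.0
G0 X0.0 Y0.0
G1 X25.0 Y0.0
G1 X25.0 Y4.0
G1 X5.0 Y4.0
G1 X5.0 Y20.0
G1 X0.0 Y20.0
G1 X0.0 Y0.0
; layer 2
G0 Z8.0
G0 X0.0 Y0.0
G1 X25.0 Y0.0
G1 X25.0 Y4.0
G1 X5.0 Y4.0
G1 X5.0 Y20.0
G1 X0.0 Y20.0
G1 X0.0 Y0.0
; layer 3
G0 Z12.0
G0 X0.0 Y0.0
G1 X25.0 Y0.0
G1 X25.0 Y4.0
G1 X5.0 Y4.0
G1 X5.0 Y20.0
G1 X0.0 Y20.0
G1 X0.0 Y0.0
; layer 4
G0 Z16.0
G0 X0.0 Y0.0
G1 X25.0 Y0.0
G1 X25.0 Y4.0
G1 X5.0 Y4.0
G1 X5.0 Y20.0
G1 X0.0 Y20.0
G1 X0.0 Y0.0
M2 ; end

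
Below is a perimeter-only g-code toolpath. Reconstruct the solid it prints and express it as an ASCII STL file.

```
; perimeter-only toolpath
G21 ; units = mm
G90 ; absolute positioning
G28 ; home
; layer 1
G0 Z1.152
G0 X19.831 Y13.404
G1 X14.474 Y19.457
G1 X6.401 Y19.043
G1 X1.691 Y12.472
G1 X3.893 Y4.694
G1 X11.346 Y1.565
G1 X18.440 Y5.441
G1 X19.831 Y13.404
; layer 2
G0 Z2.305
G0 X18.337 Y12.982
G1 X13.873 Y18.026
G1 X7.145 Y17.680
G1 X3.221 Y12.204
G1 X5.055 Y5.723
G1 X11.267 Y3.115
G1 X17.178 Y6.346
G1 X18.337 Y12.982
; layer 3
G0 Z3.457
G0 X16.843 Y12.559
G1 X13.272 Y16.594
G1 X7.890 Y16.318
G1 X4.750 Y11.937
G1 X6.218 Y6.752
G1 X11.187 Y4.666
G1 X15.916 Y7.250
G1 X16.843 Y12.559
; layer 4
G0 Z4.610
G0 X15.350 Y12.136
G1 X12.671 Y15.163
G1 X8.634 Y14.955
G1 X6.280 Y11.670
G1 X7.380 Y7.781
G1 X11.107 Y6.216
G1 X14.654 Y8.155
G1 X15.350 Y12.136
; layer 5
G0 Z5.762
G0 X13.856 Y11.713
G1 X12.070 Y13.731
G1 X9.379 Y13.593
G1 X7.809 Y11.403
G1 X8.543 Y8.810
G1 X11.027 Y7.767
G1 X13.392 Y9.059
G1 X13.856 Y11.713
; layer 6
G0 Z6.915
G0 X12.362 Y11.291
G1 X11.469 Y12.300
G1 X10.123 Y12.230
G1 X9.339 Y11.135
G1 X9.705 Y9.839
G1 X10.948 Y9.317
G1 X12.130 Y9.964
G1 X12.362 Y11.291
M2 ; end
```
solid part
  facet normal 0.0000 0.0000 -1.0000
    outer loop
      vertex 5.656 20.405 0.000
      vertex 15.075 20.889 0.000
      vertex 21.325 13.827 0.000
    endloop
  endfacet
  facet normal 0.0000 0.0000 -1.0000
    outer loop
      vertex 0.162 12.739 0.000
      vertex 5.656 20.405 0.000
      vertex 21.325 13.827 0.000
    endloop
  endfacet
  facet normal 0.0000 0.0000 -1.0000
    outer loop
      vertex 2.730 3.665 0.000
      vertex 0.162 12.739 0.000
      vertex 21.325 13.827 0.000
    endloop
  endfacet
  facet normal 0.0000 0.0000 -1.0000
    outer loop
      vertex 11.426 0.014 0.000
      vertex 2.730 3.665 0.000
      vertex 21.325 13.827 0.000
    endloop
  endfacet
  facet normal 0.0000 0.0000 -1.0000
    outer loop
      vertex 19.702 4.537 0.000
      vertex 11.426 0.014 0.000
      vertex 21.325 13.827 0.000
    endloop
  endfacet
  facet normal 0.4762 0.4214 0.7718
    outer loop
      vertex 21.325 13.827 0.000
      vertex 15.075 20.889 0.000
      vertex 10.868 10.868 8.067
    endloop
  endfacet
  facet normal -0.0326 0.6350 0.7718
    outer loop
      vertex 15.075 20.889 0.000
      vertex 5.656 20.405 0.000
      vertex 10.868 10.868 8.067
    endloop
  endfacet
  facet normal -0.5168 0.3704 0.7718
    outer loop
      vertex 5.656 20.405 0.000
      vertex 0.162 12.739 0.000
      vertex 10.868 10.868 8.067
    endloop
  endfacet
  facet normal -0.6118 -0.1731 0.7718
    outer loop
      vertex 0.162 12.739 0.000
      vertex 2.730 3.665 0.000
      vertex 10.868 10.868 8.067
    endloop
  endfacet
  facet normal -0.2461 -0.5863 0.7718
    outer loop
      vertex 2.730 3.665 0.000
      vertex 11.426 0.014 0.000
      vertex 10.868 10.868 8.067
    endloop
  endfacet
  facet normal 0.3049 -0.5580 0.7718
    outer loop
      vertex 11.426 0.014 0.000
      vertex 19.702 4.537 0.000
      vertex 10.868 10.868 8.067
    endloop
  endfacet
  facet normal 0.6264 -0.1094 0.7718
    outer loop
      vertex 19.702 4.537 0.000
      vertex 21.325 13.827 0.000
      vertex 10.868 10.868 8.067
    endloop
  endfacet
endsolid part

The G0 Z moves step by Δz≈1.152 mm. The G1 loops shrink linearly with z, so the solid tapers from its base footprint up to z≈8.07. Closing with a flat bottom cap and the tapered top and triangulating gives 12 facets — a regular 7-sided pyramid, base circumscribed radius ≈ 10.9 mm, apex at z ≈ 8.07 mm.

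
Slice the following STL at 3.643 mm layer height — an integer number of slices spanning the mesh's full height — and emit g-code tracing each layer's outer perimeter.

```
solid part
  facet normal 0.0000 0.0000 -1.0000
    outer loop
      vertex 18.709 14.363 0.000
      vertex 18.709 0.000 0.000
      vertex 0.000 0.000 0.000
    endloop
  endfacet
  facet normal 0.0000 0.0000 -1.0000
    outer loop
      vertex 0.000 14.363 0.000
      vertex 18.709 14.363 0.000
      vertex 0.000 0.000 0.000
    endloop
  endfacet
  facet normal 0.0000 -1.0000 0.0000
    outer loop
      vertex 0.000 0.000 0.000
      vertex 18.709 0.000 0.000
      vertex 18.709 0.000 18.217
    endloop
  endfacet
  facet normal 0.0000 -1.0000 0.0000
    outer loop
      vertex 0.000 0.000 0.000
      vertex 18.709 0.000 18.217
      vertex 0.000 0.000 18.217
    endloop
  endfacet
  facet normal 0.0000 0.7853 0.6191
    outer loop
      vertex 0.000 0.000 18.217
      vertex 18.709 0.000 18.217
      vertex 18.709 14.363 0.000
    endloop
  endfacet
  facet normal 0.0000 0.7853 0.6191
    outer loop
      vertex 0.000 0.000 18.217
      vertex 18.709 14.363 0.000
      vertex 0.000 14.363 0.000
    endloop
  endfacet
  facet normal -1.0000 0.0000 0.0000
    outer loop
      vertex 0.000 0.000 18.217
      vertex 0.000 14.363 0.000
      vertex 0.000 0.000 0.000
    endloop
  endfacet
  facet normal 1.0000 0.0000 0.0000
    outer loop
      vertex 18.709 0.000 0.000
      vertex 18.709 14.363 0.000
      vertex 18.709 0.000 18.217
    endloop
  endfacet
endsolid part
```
; perimeter-only toolpath
G21 ; units = mm
G90 ; absolute positioning
G28 ; home
; layer 1
G0 Z3.643
G0 X0.000 Y0.000
G1 X18.709 Y0.000
G1 X18.709 Y11.490
G1 X0.000 Y11.490
G1 X0.000 Y0.000
; layer 2
G0 Z7.287
G0 X0.000 Y0.000
G1 X18.709 Y0.000
G1 X18.709 Y8.618
G1 X0.000 Y8.618
G1 X0.000 Y0.000
; layer 3
G0 Z10.930
G0 X0.000 Y0.000
G1 X18.709 Y0.000
G1 X18.709 Y5.745
G1 X0.000 Y5.745
G1 X0.000 Y0.000
; layer 4
G0 Z14.574
G0 X0.000 Y0.000
G1 X18.709 Y0.000
G1 X18.709 Y2.873
G1 X0.000 Y2.873
G1 X0.000 Y0.000
M2 ; end

The solid is a wedge (ramp): 18.7 × 14.4 mm base, rising to 18.2 mm along the y=0 edge and sloping linearly to z=0 at y=14.4. Slicing at Δz = 3.643 mm — 5 equal slices spanning the solid's height, so layer i sits at z = i·h/5 — gives 4 non-empty perimeters. Each is a 4-segment closed polygon; G0 lifts to the layer z and rapids to the start vertex, then G1 traces the edges. The cross-section shrinks linearly with z (the slice at the apex is degenerate and omitted).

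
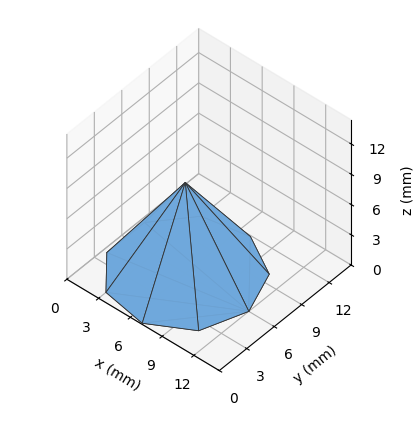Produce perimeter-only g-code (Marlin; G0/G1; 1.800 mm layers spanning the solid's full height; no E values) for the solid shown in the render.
Reading the render: the shape is a regular 9-sided pyramid, base circumscribed radius ≈ 6 mm, apex at z ≈ 9 mm (dimensions read to the nearest mm from the axis ticks). For the g-code, the solid's height is divided into equal slices at the stated Δz and each level perimeter traced with G1 moves after a G0 lift.

; perimeter-only toolpath
G21 ; units = mm
G90 ; absolute positioning
G28 ; home
; layer 1
G0 Z1.800
G0 X10.800 Y6.000
G1 X9.677 Y9.086
G1 X6.834 Y10.727
G1 X3.600 Y10.157
G1 X1.490 Y7.642
G1 X1.490 Y4.358
G1 X3.600 Y1.843
G1 X6.834 Y1.273
G1 X9.677 Y2.914
G1 X10.800 Y6.000
; layer 2
G0 Z3.600
G0 X9.600 Y6.000
G1 X8.758 Y8.314
G1 X6.625 Y9.545
G1 X4.200 Y9.118
G1 X2.617 Y7.231
G1 X2.617 Y4.769
G1 X4.200 Y2.882
G1 X6.625 Y2.455
G1 X8.758 Y3.686
G1 X9.600 Y6.000
; layer 3
G0 Z5.400
G0 X8.400 Y6.000
G1 X7.838 Y7.543
G1 X6.417 Y8.364
G1 X4.800 Y8.078
G1 X3.745 Y6.821
G1 X3.745 Y5.179
G1 X4.800 Y3.922
G1 X6.417 Y3.636
G1 X7.838 Y4.457
G1 X8.400 Y6.000
; layer 4
G0 Z7.200
G0 X7.200 Y6.000
G1 X6.919 Y6.771
G1 X6.208 Y7.182
G1 X5.400 Y7.039
G1 X4.872 Y6.410
G1 X4.872 Y5.590
G1 X5.400 Y4.961
G1 X6.208 Y4.818
G1 X6.919 Y5.229
G1 X7.200 Y6.000
M2 ; end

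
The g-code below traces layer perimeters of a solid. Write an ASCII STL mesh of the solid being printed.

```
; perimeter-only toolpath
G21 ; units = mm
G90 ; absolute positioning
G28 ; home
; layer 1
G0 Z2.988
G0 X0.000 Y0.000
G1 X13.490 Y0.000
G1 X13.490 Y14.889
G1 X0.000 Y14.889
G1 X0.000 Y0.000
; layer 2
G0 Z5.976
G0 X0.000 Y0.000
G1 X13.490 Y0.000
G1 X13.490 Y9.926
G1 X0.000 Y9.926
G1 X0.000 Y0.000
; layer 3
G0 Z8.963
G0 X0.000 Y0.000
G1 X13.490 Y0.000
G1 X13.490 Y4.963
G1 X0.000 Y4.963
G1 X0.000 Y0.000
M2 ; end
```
solid part
  facet normal 0.0000 0.0000 -1.0000
    outer loop
      vertex 13.490 19.852 0.000
      vertex 13.490 0.000 0.000
      vertex 0.000 0.000 0.000
    endloop
  endfacet
  facet normal 0.0000 0.0000 -1.0000
    outer loop
      vertex 0.000 19.852 0.000
      vertex 13.490 19.852 0.000
      vertex 0.000 0.000 0.000
    endloop
  endfacet
  facet normal 0.0000 -1.0000 0.0000
    outer loop
      vertex 0.000 0.000 0.000
      vertex 13.490 0.000 0.000
      vertex 13.490 0.000 11.951
    endloop
  endfacet
  facet normal 0.0000 -1.0000 0.0000
    outer loop
      vertex 0.000 0.000 0.000
      vertex 13.490 0.000 11.951
      vertex 0.000 0.000 11.951
    endloop
  endfacet
  facet normal 0.0000 0.5158 0.8567
    outer loop
      vertex 0.000 0.000 11.951
      vertex 13.490 0.000 11.951
      vertex 13.490 19.852 0.000
    endloop
  endfacet
  facet normal 0.0000 0.5158 0.8567
    outer loop
      vertex 0.000 0.000 11.951
      vertex 13.490 19.852 0.000
      vertex 0.000 19.852 0.000
    endloop
  endfacet
  facet normal -1.0000 0.0000 0.0000
    outer loop
      vertex 0.000 0.000 11.951
      vertex 0.000 19.852 0.000
      vertex 0.000 0.000 0.000
    endloop
  endfacet
  facet normal 1.0000 0.0000 0.0000
    outer loop
      vertex 13.490 0.000 0.000
      vertex 13.490 19.852 0.000
      vertex 13.490 0.000 11.951
    endloop
  endfacet
endsolid part

The G0 Z moves step by Δz≈2.988 mm. The G1 loops shrink linearly with z, so the solid tapers from its base footprint up to z≈12. Closing with a flat bottom cap and the tapered top and triangulating gives 8 facets — a wedge (ramp): 13.5 × 19.9 mm base, rising to 12 mm along the y=0 edge and sloping linearly to z=0 at y=19.9.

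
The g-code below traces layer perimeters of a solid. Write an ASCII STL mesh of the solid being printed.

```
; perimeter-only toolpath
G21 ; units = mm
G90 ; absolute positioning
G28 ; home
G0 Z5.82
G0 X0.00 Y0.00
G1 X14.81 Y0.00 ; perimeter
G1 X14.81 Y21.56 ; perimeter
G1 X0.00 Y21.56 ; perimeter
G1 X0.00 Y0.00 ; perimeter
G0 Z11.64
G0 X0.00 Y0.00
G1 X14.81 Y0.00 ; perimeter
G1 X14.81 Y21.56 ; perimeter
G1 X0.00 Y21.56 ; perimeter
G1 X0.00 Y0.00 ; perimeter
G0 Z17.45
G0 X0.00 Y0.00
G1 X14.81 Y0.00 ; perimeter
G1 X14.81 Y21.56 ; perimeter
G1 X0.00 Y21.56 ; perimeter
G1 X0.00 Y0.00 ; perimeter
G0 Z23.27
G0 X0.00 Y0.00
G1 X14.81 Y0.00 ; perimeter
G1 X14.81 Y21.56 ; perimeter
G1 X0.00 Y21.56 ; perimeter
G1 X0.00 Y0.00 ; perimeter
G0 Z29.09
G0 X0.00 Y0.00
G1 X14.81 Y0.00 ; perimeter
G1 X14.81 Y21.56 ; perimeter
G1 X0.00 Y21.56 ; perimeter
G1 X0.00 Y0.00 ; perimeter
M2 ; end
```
solid part
  facet normal 0.0000 0.0000 -1.0000
    outer loop
      vertex 14.81 21.56 0.00
      vertex 14.81 0.00 0.00
      vertex 0.00 0.00 0.00
    endloop
  endfacet
  facet normal 0.0000 0.0000 -1.0000
    outer loop
      vertex 0.00 21.56 0.00
      vertex 14.81 21.56 0.00
      vertex 0.00 0.00 0.00
    endloop
  endfacet
  facet normal 0.0000 0.0000 1.0000
    outer loop
      vertex 0.00 0.00 29.09
      vertex 14.81 0.00 29.09
      vertex 14.81 21.56 29.09
    endloop
  endfacet
  facet normal 0.0000 0.0000 1.0000
    outer loop
      vertex 0.00 0.00 29.09
      vertex 14.81 21.56 29.09
      vertex 0.00 21.56 29.09
    endloop
  endfacet
  facet normal 0.0000 -1.0000 0.0000
    outer loop
      vertex 0.00 0.00 0.00
      vertex 14.81 0.00 0.00
      vertex 14.81 0.00 29.09
    endloop
  endfacet
  facet normal 0.0000 -1.0000 0.0000
    outer loop
      vertex 0.00 0.00 0.00
      vertex 14.81 0.00 29.09
      vertex 0.00 0.00 29.09
    endloop
  endfacet
  facet normal 0.0000 1.0000 0.0000
    outer loop
      vertex 14.81 21.56 29.09
      vertex 14.81 21.56 0.00
      vertex 0.00 21.56 0.00
    endloop
  endfacet
  facet normal 0.0000 1.0000 0.0000
    outer loop
      vertex 0.00 21.56 29.09
      vertex 14.81 21.56 29.09
      vertex 0.00 21.56 0.00
    endloop
  endfacet
  facet normal -1.0000 0.0000 0.0000
    outer loop
      vertex 0.00 21.56 29.09
      vertex 0.00 21.56 0.00
      vertex 0.00 0.00 0.00
    endloop
  endfacet
  facet normal -1.0000 0.0000 0.0000
    outer loop
      vertex 0.00 0.00 29.09
      vertex 0.00 21.56 29.09
      vertex 0.00 0.00 0.00
    endloop
  endfacet
  facet normal 1.0000 0.0000 0.0000
    outer loop
      vertex 14.81 0.00 0.00
      vertex 14.81 21.56 0.00
      vertex 14.81 21.56 29.09
    endloop
  endfacet
  facet normal 1.0000 0.0000 0.0000
    outer loop
      vertex 14.81 0.00 0.00
      vertex 14.81 21.56 29.09
      vertex 14.81 0.00 29.09
    endloop
  endfacet
endsolid part

The G0 Z moves step by Δz≈5.82 mm. Every layer's G1 loop is the same polygon, so the solid is a straight extrusion of it from z=0 to z≈29.1. Closing with flat bottom and top caps and triangulating gives 12 facets — a rectangular box, roughly 14.8 × 21.6 mm footprint and 29.1 mm tall.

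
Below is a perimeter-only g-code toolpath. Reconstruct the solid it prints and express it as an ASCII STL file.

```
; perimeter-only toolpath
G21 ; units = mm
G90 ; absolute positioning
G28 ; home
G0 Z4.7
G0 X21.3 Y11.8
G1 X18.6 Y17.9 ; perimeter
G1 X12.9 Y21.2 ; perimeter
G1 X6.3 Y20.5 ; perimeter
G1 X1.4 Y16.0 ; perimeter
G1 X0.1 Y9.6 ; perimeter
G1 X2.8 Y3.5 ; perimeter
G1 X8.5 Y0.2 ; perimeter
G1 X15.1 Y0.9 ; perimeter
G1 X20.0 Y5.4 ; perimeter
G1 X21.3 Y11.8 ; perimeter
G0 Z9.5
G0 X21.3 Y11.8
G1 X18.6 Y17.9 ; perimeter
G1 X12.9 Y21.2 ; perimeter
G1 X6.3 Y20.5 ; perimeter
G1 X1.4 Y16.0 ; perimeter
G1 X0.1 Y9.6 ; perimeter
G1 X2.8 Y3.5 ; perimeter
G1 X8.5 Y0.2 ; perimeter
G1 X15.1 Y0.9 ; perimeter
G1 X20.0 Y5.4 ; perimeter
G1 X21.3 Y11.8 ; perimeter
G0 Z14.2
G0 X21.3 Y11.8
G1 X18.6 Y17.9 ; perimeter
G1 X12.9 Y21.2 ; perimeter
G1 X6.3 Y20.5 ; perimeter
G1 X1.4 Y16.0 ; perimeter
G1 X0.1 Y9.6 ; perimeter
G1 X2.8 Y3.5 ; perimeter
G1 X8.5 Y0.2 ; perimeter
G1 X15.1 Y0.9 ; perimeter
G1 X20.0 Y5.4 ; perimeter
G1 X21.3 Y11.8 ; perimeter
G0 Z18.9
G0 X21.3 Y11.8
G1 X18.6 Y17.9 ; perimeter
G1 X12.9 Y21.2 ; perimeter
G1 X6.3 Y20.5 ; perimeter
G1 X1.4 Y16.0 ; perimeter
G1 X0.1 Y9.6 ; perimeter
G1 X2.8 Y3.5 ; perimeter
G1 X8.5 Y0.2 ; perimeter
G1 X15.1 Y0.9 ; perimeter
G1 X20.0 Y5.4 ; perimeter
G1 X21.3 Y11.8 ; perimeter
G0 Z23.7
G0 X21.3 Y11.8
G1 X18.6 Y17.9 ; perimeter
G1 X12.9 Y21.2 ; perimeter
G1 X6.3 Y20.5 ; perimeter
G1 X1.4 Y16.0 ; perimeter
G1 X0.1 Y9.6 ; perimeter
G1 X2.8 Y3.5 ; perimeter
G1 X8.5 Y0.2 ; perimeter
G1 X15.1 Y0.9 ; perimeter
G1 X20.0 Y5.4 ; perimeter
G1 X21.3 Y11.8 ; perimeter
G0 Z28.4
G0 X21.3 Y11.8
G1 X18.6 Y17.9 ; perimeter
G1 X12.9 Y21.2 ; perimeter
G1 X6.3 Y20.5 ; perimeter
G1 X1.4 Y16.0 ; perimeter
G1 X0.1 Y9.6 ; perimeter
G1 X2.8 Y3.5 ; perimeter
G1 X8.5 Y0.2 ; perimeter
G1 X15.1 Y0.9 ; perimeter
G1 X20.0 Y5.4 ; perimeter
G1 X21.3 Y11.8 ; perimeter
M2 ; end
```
solid part
  facet normal 0.0000 0.0000 -1.0000
    outer loop
      vertex 12.9 21.2 0.0
      vertex 18.6 17.9 0.0
      vertex 21.3 11.8 0.0
    endloop
  endfacet
  facet normal 0.0000 0.0000 -1.0000
    outer loop
      vertex 6.3 20.5 0.0
      vertex 12.9 21.2 0.0
      vertex 21.3 11.8 0.0
    endloop
  endfacet
  facet normal 0.0000 0.0000 -1.0000
    outer loop
      vertex 1.4 16.0 0.0
      vertex 6.3 20.5 0.0
      vertex 21.3 11.8 0.0
    endloop
  endfacet
  facet normal 0.0000 0.0000 -1.0000
    outer loop
      vertex 0.1 9.6 0.0
      vertex 1.4 16.0 0.0
      vertex 21.3 11.8 0.0
    endloop
  endfacet
  facet normal 0.0000 0.0000 -1.0000
    outer loop
      vertex 2.8 3.5 0.0
      vertex 0.1 9.6 0.0
      vertex 21.3 11.8 0.0
    endloop
  endfacet
  facet normal 0.0000 0.0000 -1.0000
    outer loop
      vertex 8.5 0.2 0.0
      vertex 2.8 3.5 0.0
      vertex 21.3 11.8 0.0
    endloop
  endfacet
  facet normal 0.0000 0.0000 -1.0000
    outer loop
      vertex 15.1 0.9 0.0
      vertex 8.5 0.2 0.0
      vertex 21.3 11.8 0.0
    endloop
  endfacet
  facet normal 0.0000 0.0000 -1.0000
    outer loop
      vertex 20.0 5.4 0.0
      vertex 15.1 0.9 0.0
      vertex 21.3 11.8 0.0
    endloop
  endfacet
  facet normal 0.0000 0.0000 1.0000
    outer loop
      vertex 21.3 11.8 28.4
      vertex 18.6 17.9 28.4
      vertex 12.9 21.2 28.4
    endloop
  endfacet
  facet normal 0.0000 0.0000 1.0000
    outer loop
      vertex 21.3 11.8 28.4
      vertex 12.9 21.2 28.4
      vertex 6.3 20.5 28.4
    endloop
  endfacet
  facet normal 0.0000 0.0000 1.0000
    outer loop
      vertex 21.3 11.8 28.4
      vertex 6.3 20.5 28.4
      vertex 1.4 16.0 28.4
    endloop
  endfacet
  facet normal 0.0000 0.0000 1.0000
    outer loop
      vertex 21.3 11.8 28.4
      vertex 1.4 16.0 28.4
      vertex 0.1 9.6 28.4
    endloop
  endfacet
  facet normal 0.0000 0.0000 1.0000
    outer loop
      vertex 21.3 11.8 28.4
      vertex 0.1 9.6 28.4
      vertex 2.8 3.5 28.4
    endloop
  endfacet
  facet normal 0.0000 0.0000 1.0000
    outer loop
      vertex 21.3 11.8 28.4
      vertex 2.8 3.5 28.4
      vertex 8.5 0.2 28.4
    endloop
  endfacet
  facet normal 0.0000 0.0000 1.0000
    outer loop
      vertex 21.3 11.8 28.4
      vertex 8.5 0.2 28.4
      vertex 15.1 0.9 28.4
    endloop
  endfacet
  facet normal 0.0000 0.0000 1.0000
    outer loop
      vertex 21.3 11.8 28.4
      vertex 15.1 0.9 28.4
      vertex 20.0 5.4 28.4
    endloop
  endfacet
  facet normal 0.9144 0.4047 0.0000
    outer loop
      vertex 21.3 11.8 0.0
      vertex 18.6 17.9 0.0
      vertex 18.6 17.9 28.4
    endloop
  endfacet
  facet normal 0.9144 0.4047 0.0000
    outer loop
      vertex 21.3 11.8 0.0
      vertex 18.6 17.9 28.4
      vertex 21.3 11.8 28.4
    endloop
  endfacet
  facet normal 0.5010 0.8654 0.0000
    outer loop
      vertex 18.6 17.9 0.0
      vertex 12.9 21.2 0.0
      vertex 12.9 21.2 28.4
    endloop
  endfacet
  facet normal 0.5010 0.8654 0.0000
    outer loop
      vertex 18.6 17.9 0.0
      vertex 12.9 21.2 28.4
      vertex 18.6 17.9 28.4
    endloop
  endfacet
  facet normal -0.1055 0.9944 0.0000
    outer loop
      vertex 12.9 21.2 0.0
      vertex 6.3 20.5 0.0
      vertex 6.3 20.5 28.4
    endloop
  endfacet
  facet normal -0.1055 0.9944 0.0000
    outer loop
      vertex 12.9 21.2 0.0
      vertex 6.3 20.5 28.4
      vertex 12.9 21.2 28.4
    endloop
  endfacet
  facet normal -0.6764 0.7365 0.0000
    outer loop
      vertex 6.3 20.5 0.0
      vertex 1.4 16.0 0.0
      vertex 1.4 16.0 28.4
    endloop
  endfacet
  facet normal -0.6764 0.7365 0.0000
    outer loop
      vertex 6.3 20.5 0.0
      vertex 1.4 16.0 28.4
      vertex 6.3 20.5 28.4
    endloop
  endfacet
  facet normal -0.9800 0.1991 0.0000
    outer loop
      vertex 1.4 16.0 0.0
      vertex 0.1 9.6 0.0
      vertex 0.1 9.6 28.4
    endloop
  endfacet
  facet normal -0.9800 0.1991 0.0000
    outer loop
      vertex 1.4 16.0 0.0
      vertex 0.1 9.6 28.4
      vertex 1.4 16.0 28.4
    endloop
  endfacet
  facet normal -0.9144 -0.4047 0.0000
    outer loop
      vertex 0.1 9.6 0.0
      vertex 2.8 3.5 0.0
      vertex 2.8 3.5 28.4
    endloop
  endfacet
  facet normal -0.9144 -0.4047 0.0000
    outer loop
      vertex 0.1 9.6 0.0
      vertex 2.8 3.5 28.4
      vertex 0.1 9.6 28.4
    endloop
  endfacet
  facet normal -0.5010 -0.8654 0.0000
    outer loop
      vertex 2.8 3.5 0.0
      vertex 8.5 0.2 0.0
      vertex 8.5 0.2 28.4
    endloop
  endfacet
  facet normal -0.5010 -0.8654 0.0000
    outer loop
      vertex 2.8 3.5 0.0
      vertex 8.5 0.2 28.4
      vertex 2.8 3.5 28.4
    endloop
  endfacet
  facet normal 0.1055 -0.9944 0.0000
    outer loop
      vertex 8.5 0.2 0.0
      vertex 15.1 0.9 0.0
      vertex 15.1 0.9 28.4
    endloop
  endfacet
  facet normal 0.1055 -0.9944 0.0000
    outer loop
      vertex 8.5 0.2 0.0
      vertex 15.1 0.9 28.4
      vertex 8.5 0.2 28.4
    endloop
  endfacet
  facet normal 0.6764 -0.7365 0.0000
    outer loop
      vertex 15.1 0.9 0.0
      vertex 20.0 5.4 0.0
      vertex 20.0 5.4 28.4
    endloop
  endfacet
  facet normal 0.6764 -0.7365 0.0000
    outer loop
      vertex 15.1 0.9 0.0
      vertex 20.0 5.4 28.4
      vertex 15.1 0.9 28.4
    endloop
  endfacet
  facet normal 0.9800 -0.1991 0.0000
    outer loop
      vertex 20.0 5.4 0.0
      vertex 21.3 11.8 0.0
      vertex 21.3 11.8 28.4
    endloop
  endfacet
  facet normal 0.9800 -0.1991 0.0000
    outer loop
      vertex 20.0 5.4 0.0
      vertex 21.3 11.8 28.4
      vertex 20.0 5.4 28.4
    endloop
  endfacet
endsolid part

The G0 Z moves step by Δz≈4.7 mm. Every layer's G1 loop is the same polygon, so the solid is a straight extrusion of it from z=0 to z≈28.4. Closing with flat bottom and top caps and triangulating gives 36 facets — a regular 10-sided prism (a cylinder approximated with 10 flat sides), circumscribed radius ≈ 10.7 mm, height ≈ 28.4 mm.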